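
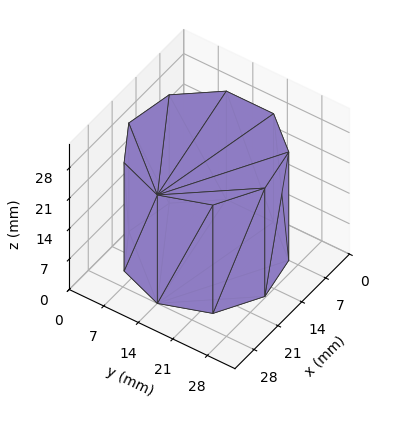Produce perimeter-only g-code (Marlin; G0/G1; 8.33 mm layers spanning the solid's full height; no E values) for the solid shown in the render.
Reading the render: the shape is a regular 9-sided prism (a cylinder approximated with 9 flat sides), circumscribed radius ≈ 14 mm, height ≈ 25 mm (dimensions read to the nearest mm from the axis ticks). For the g-code, the solid's height is divided into equal slices at the stated Δz and each level perimeter traced with G1 moves after a G0 lift.

; perimeter-only toolpath
G21 ; units = mm
G90 ; absolute positioning
G28 ; home
; layer 1
G0 Z8.33
G0 X28.00 Y14.00
G1 X24.72 Y23.00
G1 X16.43 Y27.79
G1 X7.00 Y26.12
G1 X0.84 Y18.79
G1 X0.84 Y9.21
G1 X7.00 Y1.88
G1 X16.43 Y0.21
G1 X24.72 Y5.00
G1 X28.00 Y14.00
; layer 2
G0 Z16.67
G0 X28.00 Y14.00
G1 X24.72 Y23.00
G1 X16.43 Y27.79
G1 X7.00 Y26.12
G1 X0.84 Y18.79
G1 X0.84 Y9.21
G1 X7.00 Y1.88
G1 X16.43 Y0.21
G1 X24.72 Y5.00
G1 X28.00 Y14.00
; layer 3
G0 Z25.00
G0 X28.00 Y14.00
G1 X24.72 Y23.00
G1 X16.43 Y27.79
G1 X7.00 Y26.12
G1 X0.84 Y18.79
G1 X0.84 Y9.21
G1 X7.00 Y1.88
G1 X16.43 Y0.21
G1 X24.72 Y5.00
G1 X28.00 Y14.00
M2 ; end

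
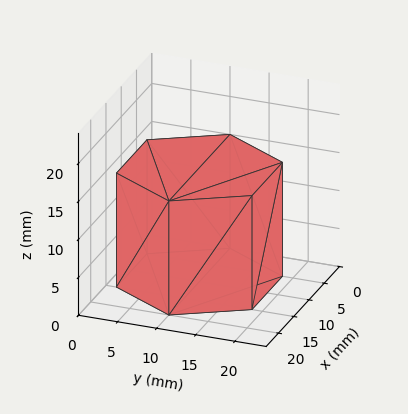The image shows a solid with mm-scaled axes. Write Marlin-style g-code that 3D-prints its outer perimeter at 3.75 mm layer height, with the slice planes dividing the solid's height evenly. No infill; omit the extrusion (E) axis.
Reading the render: the shape is a regular 6-sided prism (a cylinder approximated with 6 flat sides), circumscribed radius ≈ 10 mm, height ≈ 15 mm (dimensions read to the nearest mm from the axis ticks). For the g-code, the solid's height is divided into equal slices at the stated Δz and each level perimeter traced with G1 moves after a G0 lift.

; perimeter-only toolpath
G21 ; units = mm
G90 ; absolute positioning
G28 ; home
; layer 1
G0 Z3.75
G0 X20.00 Y10.00
G1 X15.00 Y18.66
G1 X5.00 Y18.66
G1 X0.00 Y10.00
G1 X5.00 Y1.34
G1 X15.00 Y1.34
G1 X20.00 Y10.00
; layer 2
G0 Z7.50
G0 X20.00 Y10.00
G1 X15.00 Y18.66
G1 X5.00 Y18.66
G1 X0.00 Y10.00
G1 X5.00 Y1.34
G1 X15.00 Y1.34
G1 X20.00 Y10.00
; layer 3
G0 Z11.25
G0 X20.00 Y10.00
G1 X15.00 Y18.66
G1 X5.00 Y18.66
G1 X0.00 Y10.00
G1 X5.00 Y1.34
G1 X15.00 Y1.34
G1 X20.00 Y10.00
; layer 4
G0 Z15.00
G0 X20.00 Y10.00
G1 X15.00 Y18.66
G1 X5.00 Y18.66
G1 X0.00 Y10.00
G1 X5.00 Y1.34
G1 X15.00 Y1.34
G1 X20.00 Y10.00
M2 ; end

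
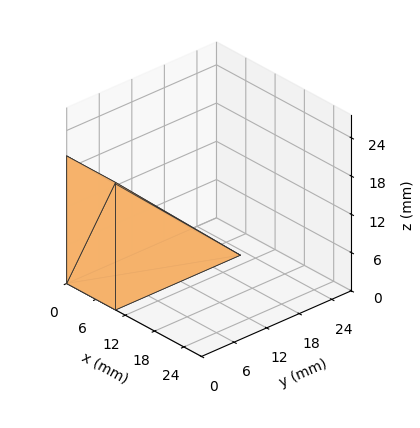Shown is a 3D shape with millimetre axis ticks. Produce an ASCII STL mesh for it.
Reading the render: the shape is a wedge (ramp): 10 × 23 mm base, rising to 20 mm along the y=0 edge and sloping linearly to z=0 at y=23 (dimensions read to the nearest mm from the axis ticks). For the STL, each face is triangulated and given an outward normal.

solid part
  facet normal 0.0000 0.0000 -1.0000
    outer loop
      vertex 10.00 23.00 0.00
      vertex 10.00 0.00 0.00
      vertex 0.00 0.00 0.00
    endloop
  endfacet
  facet normal 0.0000 0.0000 -1.0000
    outer loop
      vertex 0.00 23.00 0.00
      vertex 10.00 23.00 0.00
      vertex 0.00 0.00 0.00
    endloop
  endfacet
  facet normal 0.0000 -1.0000 0.0000
    outer loop
      vertex 0.00 0.00 0.00
      vertex 10.00 0.00 0.00
      vertex 10.00 0.00 20.00
    endloop
  endfacet
  facet normal 0.0000 -1.0000 0.0000
    outer loop
      vertex 0.00 0.00 0.00
      vertex 10.00 0.00 20.00
      vertex 0.00 0.00 20.00
    endloop
  endfacet
  facet normal 0.0000 0.6562 0.7546
    outer loop
      vertex 0.00 0.00 20.00
      vertex 10.00 0.00 20.00
      vertex 10.00 23.00 0.00
    endloop
  endfacet
  facet normal 0.0000 0.6562 0.7546
    outer loop
      vertex 0.00 0.00 20.00
      vertex 10.00 23.00 0.00
      vertex 0.00 23.00 0.00
    endloop
  endfacet
  facet normal -1.0000 0.0000 0.0000
    outer loop
      vertex 0.00 0.00 20.00
      vertex 0.00 23.00 0.00
      vertex 0.00 0.00 0.00
    endloop
  endfacet
  facet normal 1.0000 0.0000 0.0000
    outer loop
      vertex 10.00 0.00 0.00
      vertex 10.00 23.00 0.00
      vertex 10.00 0.00 20.00
    endloop
  endfacet
endsolid part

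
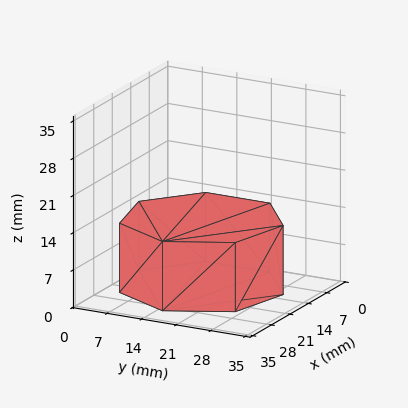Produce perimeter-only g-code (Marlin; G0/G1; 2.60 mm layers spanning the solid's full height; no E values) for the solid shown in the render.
Reading the render: the shape is a regular 7-sided prism (a cylinder approximated with 7 flat sides), circumscribed radius ≈ 15 mm, height ≈ 13 mm (dimensions read to the nearest mm from the axis ticks). For the g-code, the solid's height is divided into equal slices at the stated Δz and each level perimeter traced with G1 moves after a G0 lift.

; perimeter-only toolpath
G21 ; units = mm
G90 ; absolute positioning
G28 ; home
; layer 1
G0 Z2.60
G0 X30.00 Y15.00
G1 X24.35 Y26.73
G1 X11.66 Y29.62
G1 X1.49 Y21.51
G1 X1.49 Y8.49
G1 X11.66 Y0.38
G1 X24.35 Y3.27
G1 X30.00 Y15.00
; layer 2
G0 Z5.20
G0 X30.00 Y15.00
G1 X24.35 Y26.73
G1 X11.66 Y29.62
G1 X1.49 Y21.51
G1 X1.49 Y8.49
G1 X11.66 Y0.38
G1 X24.35 Y3.27
G1 X30.00 Y15.00
; layer 3
G0 Z7.80
G0 X30.00 Y15.00
G1 X24.35 Y26.73
G1 X11.66 Y29.62
G1 X1.49 Y21.51
G1 X1.49 Y8.49
G1 X11.66 Y0.38
G1 X24.35 Y3.27
G1 X30.00 Y15.00
; layer 4
G0 Z10.40
G0 X30.00 Y15.00
G1 X24.35 Y26.73
G1 X11.66 Y29.62
G1 X1.49 Y21.51
G1 X1.49 Y8.49
G1 X11.66 Y0.38
G1 X24.35 Y3.27
G1 X30.00 Y15.00
; layer 5
G0 Z13.00
G0 X30.00 Y15.00
G1 X24.35 Y26.73
G1 X11.66 Y29.62
G1 X1.49 Y21.51
G1 X1.49 Y8.49
G1 X11.66 Y0.38
G1 X24.35 Y3.27
G1 X30.00 Y15.00
M2 ; end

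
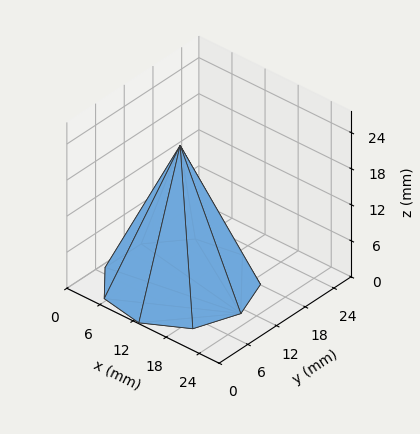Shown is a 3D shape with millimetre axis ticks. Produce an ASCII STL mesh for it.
Reading the render: the shape is a regular 9-sided pyramid, base circumscribed radius ≈ 11 mm, apex at z ≈ 23 mm (dimensions read to the nearest mm from the axis ticks). For the STL, each face is triangulated and given an outward normal.

solid part
  facet normal 0.0000 0.0000 -1.0000
    outer loop
      vertex 12.910 21.833 0.000
      vertex 19.426 18.071 0.000
      vertex 22.000 11.000 0.000
    endloop
  endfacet
  facet normal 0.0000 0.0000 -1.0000
    outer loop
      vertex 5.500 20.526 0.000
      vertex 12.910 21.833 0.000
      vertex 22.000 11.000 0.000
    endloop
  endfacet
  facet normal 0.0000 0.0000 -1.0000
    outer loop
      vertex 0.663 14.762 0.000
      vertex 5.500 20.526 0.000
      vertex 22.000 11.000 0.000
    endloop
  endfacet
  facet normal 0.0000 0.0000 -1.0000
    outer loop
      vertex 0.663 7.238 0.000
      vertex 0.663 14.762 0.000
      vertex 22.000 11.000 0.000
    endloop
  endfacet
  facet normal 0.0000 0.0000 -1.0000
    outer loop
      vertex 5.500 1.474 0.000
      vertex 0.663 7.238 0.000
      vertex 22.000 11.000 0.000
    endloop
  endfacet
  facet normal 0.0000 0.0000 -1.0000
    outer loop
      vertex 12.910 0.167 0.000
      vertex 5.500 1.474 0.000
      vertex 22.000 11.000 0.000
    endloop
  endfacet
  facet normal 0.0000 0.0000 -1.0000
    outer loop
      vertex 19.426 3.929 0.000
      vertex 12.910 0.167 0.000
      vertex 22.000 11.000 0.000
    endloop
  endfacet
  facet normal 0.8571 0.3120 0.4099
    outer loop
      vertex 22.000 11.000 0.000
      vertex 19.426 18.071 0.000
      vertex 11.000 11.000 23.000
    endloop
  endfacet
  facet normal 0.4561 0.7899 0.4099
    outer loop
      vertex 19.426 18.071 0.000
      vertex 12.910 21.833 0.000
      vertex 11.000 11.000 23.000
    endloop
  endfacet
  facet normal -0.1584 0.8983 0.4099
    outer loop
      vertex 12.910 21.833 0.000
      vertex 5.500 20.526 0.000
      vertex 11.000 11.000 23.000
    endloop
  endfacet
  facet normal -0.6987 0.5863 0.4099
    outer loop
      vertex 5.500 20.526 0.000
      vertex 0.663 14.762 0.000
      vertex 11.000 11.000 23.000
    endloop
  endfacet
  facet normal -0.9121 0.0000 0.4099
    outer loop
      vertex 0.663 14.762 0.000
      vertex 0.663 7.238 0.000
      vertex 11.000 11.000 23.000
    endloop
  endfacet
  facet normal -0.6987 -0.5863 0.4099
    outer loop
      vertex 0.663 7.238 0.000
      vertex 5.500 1.474 0.000
      vertex 11.000 11.000 23.000
    endloop
  endfacet
  facet normal -0.1584 -0.8983 0.4099
    outer loop
      vertex 5.500 1.474 0.000
      vertex 12.910 0.167 0.000
      vertex 11.000 11.000 23.000
    endloop
  endfacet
  facet normal 0.4561 -0.7899 0.4099
    outer loop
      vertex 12.910 0.167 0.000
      vertex 19.426 3.929 0.000
      vertex 11.000 11.000 23.000
    endloop
  endfacet
  facet normal 0.8571 -0.3120 0.4099
    outer loop
      vertex 19.426 3.929 0.000
      vertex 22.000 11.000 0.000
      vertex 11.000 11.000 23.000
    endloop
  endfacet
endsolid part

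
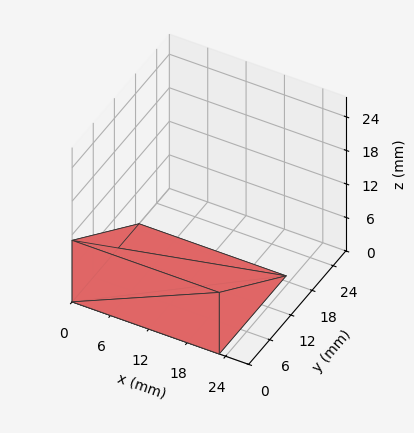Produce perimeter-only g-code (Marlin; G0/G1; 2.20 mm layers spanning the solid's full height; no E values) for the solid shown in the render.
Reading the render: the shape is a wedge (ramp): 23 × 19 mm base, rising to 11 mm along the y=0 edge and sloping linearly to z=0 at y=19 (dimensions read to the nearest mm from the axis ticks). For the g-code, the solid's height is divided into equal slices at the stated Δz and each level perimeter traced with G1 moves after a G0 lift.

; perimeter-only toolpath
G21 ; units = mm
G90 ; absolute positioning
G28 ; home
; layer 1
G0 Z2.20
G0 X0.00 Y0.00
G1 X23.00 Y0.00
G1 X23.00 Y15.20
G1 X0.00 Y15.20
G1 X0.00 Y0.00
; layer 2
G0 Z4.40
G0 X0.00 Y0.00
G1 X23.00 Y0.00
G1 X23.00 Y11.40
G1 X0.00 Y11.40
G1 X0.00 Y0.00
; layer 3
G0 Z6.60
G0 X0.00 Y0.00
G1 X23.00 Y0.00
G1 X23.00 Y7.60
G1 X0.00 Y7.60
G1 X0.00 Y0.00
; layer 4
G0 Z8.80
G0 X0.00 Y0.00
G1 X23.00 Y0.00
G1 X23.00 Y3.80
G1 X0.00 Y3.80
G1 X0.00 Y0.00
M2 ; end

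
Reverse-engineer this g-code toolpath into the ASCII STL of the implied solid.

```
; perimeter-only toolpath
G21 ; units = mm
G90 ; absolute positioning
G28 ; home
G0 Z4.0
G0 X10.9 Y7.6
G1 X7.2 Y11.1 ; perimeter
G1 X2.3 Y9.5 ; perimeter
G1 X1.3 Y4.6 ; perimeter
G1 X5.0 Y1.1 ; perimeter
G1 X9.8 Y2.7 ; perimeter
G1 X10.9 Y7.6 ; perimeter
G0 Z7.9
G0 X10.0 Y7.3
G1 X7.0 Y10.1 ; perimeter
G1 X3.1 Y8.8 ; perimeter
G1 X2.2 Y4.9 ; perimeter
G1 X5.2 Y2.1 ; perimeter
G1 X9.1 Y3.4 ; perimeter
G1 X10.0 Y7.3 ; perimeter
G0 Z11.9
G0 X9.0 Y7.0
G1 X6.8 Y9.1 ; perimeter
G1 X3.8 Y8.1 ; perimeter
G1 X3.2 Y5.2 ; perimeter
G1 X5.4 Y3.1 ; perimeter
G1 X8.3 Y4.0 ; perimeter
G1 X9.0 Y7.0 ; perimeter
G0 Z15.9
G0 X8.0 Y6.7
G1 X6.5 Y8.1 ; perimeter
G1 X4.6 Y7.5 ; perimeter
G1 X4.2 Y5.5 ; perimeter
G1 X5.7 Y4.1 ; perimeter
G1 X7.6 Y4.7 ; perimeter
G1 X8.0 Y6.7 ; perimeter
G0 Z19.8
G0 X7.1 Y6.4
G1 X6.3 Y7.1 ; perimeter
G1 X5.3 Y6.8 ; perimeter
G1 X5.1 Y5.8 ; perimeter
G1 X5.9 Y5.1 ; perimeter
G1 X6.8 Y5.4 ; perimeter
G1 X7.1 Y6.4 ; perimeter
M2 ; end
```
solid part
  facet normal 0.0000 0.0000 -1.0000
    outer loop
      vertex 1.6 10.2 0.0
      vertex 7.4 12.1 0.0
      vertex 11.9 7.9 0.0
    endloop
  endfacet
  facet normal 0.0000 0.0000 -1.0000
    outer loop
      vertex 0.3 4.3 0.0
      vertex 1.6 10.2 0.0
      vertex 11.9 7.9 0.0
    endloop
  endfacet
  facet normal 0.0000 0.0000 -1.0000
    outer loop
      vertex 4.8 0.1 0.0
      vertex 0.3 4.3 0.0
      vertex 11.9 7.9 0.0
    endloop
  endfacet
  facet normal 0.0000 0.0000 -1.0000
    outer loop
      vertex 10.6 2.0 0.0
      vertex 4.8 0.1 0.0
      vertex 11.9 7.9 0.0
    endloop
  endfacet
  facet normal 0.6662 0.7137 0.2163
    outer loop
      vertex 11.9 7.9 0.0
      vertex 7.4 12.1 0.0
      vertex 6.1 6.1 23.8
    endloop
  endfacet
  facet normal -0.3039 0.9276 0.2173
    outer loop
      vertex 7.4 12.1 0.0
      vertex 1.6 10.2 0.0
      vertex 6.1 6.1 23.8
    endloop
  endfacet
  facet normal -0.9534 0.2101 0.2165
    outer loop
      vertex 1.6 10.2 0.0
      vertex 0.3 4.3 0.0
      vertex 6.1 6.1 23.8
    endloop
  endfacet
  facet normal -0.6662 -0.7137 0.2163
    outer loop
      vertex 0.3 4.3 0.0
      vertex 4.8 0.1 0.0
      vertex 6.1 6.1 23.8
    endloop
  endfacet
  facet normal 0.3039 -0.9276 0.2173
    outer loop
      vertex 4.8 0.1 0.0
      vertex 10.6 2.0 0.0
      vertex 6.1 6.1 23.8
    endloop
  endfacet
  facet normal 0.9534 -0.2101 0.2165
    outer loop
      vertex 10.6 2.0 0.0
      vertex 11.9 7.9 0.0
      vertex 6.1 6.1 23.8
    endloop
  endfacet
endsolid part

The G0 Z moves step by Δz≈4.0 mm. The G1 loops shrink linearly with z, so the solid tapers from its base footprint up to z≈23.8. Closing with a flat bottom cap and the tapered top and triangulating gives 10 facets — a regular 6-sided pyramid, base circumscribed radius ≈ 6.1 mm, apex at z ≈ 23.8 mm.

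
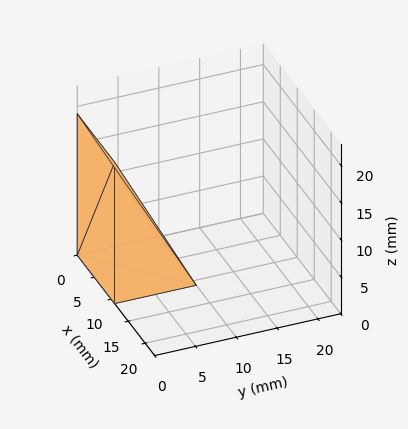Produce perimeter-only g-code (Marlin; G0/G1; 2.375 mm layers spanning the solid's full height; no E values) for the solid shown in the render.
Reading the render: the shape is a wedge (ramp): 11 × 10 mm base, rising to 19 mm along the y=0 edge and sloping linearly to z=0 at y=10 (dimensions read to the nearest mm from the axis ticks). For the g-code, the solid's height is divided into equal slices at the stated Δz and each level perimeter traced with G1 moves after a G0 lift.

; perimeter-only toolpath
G21 ; units = mm
G90 ; absolute positioning
G28 ; home
; layer 1
G0 Z2.375
G0 X0.000 Y0.000
G1 X11.000 Y0.000
G1 X11.000 Y8.750
G1 X0.000 Y8.750
G1 X0.000 Y0.000
; layer 2
G0 Z4.750
G0 X0.000 Y0.000
G1 X11.000 Y0.000
G1 X11.000 Y7.500
G1 X0.000 Y7.500
G1 X0.000 Y0.000
; layer 3
G0 Z7.125
G0 X0.000 Y0.000
G1 X11.000 Y0.000
G1 X11.000 Y6.250
G1 X0.000 Y6.250
G1 X0.000 Y0.000
; layer 4
G0 Z9.500
G0 X0.000 Y0.000
G1 X11.000 Y0.000
G1 X11.000 Y5.000
G1 X0.000 Y5.000
G1 X0.000 Y0.000
; layer 5
G0 Z11.875
G0 X0.000 Y0.000
G1 X11.000 Y0.000
G1 X11.000 Y3.750
G1 X0.000 Y3.750
G1 X0.000 Y0.000
; layer 6
G0 Z14.250
G0 X0.000 Y0.000
G1 X11.000 Y0.000
G1 X11.000 Y2.500
G1 X0.000 Y2.500
G1 X0.000 Y0.000
; layer 7
G0 Z16.625
G0 X0.000 Y0.000
G1 X11.000 Y0.000
G1 X11.000 Y1.250
G1 X0.000 Y1.250
G1 X0.000 Y0.000
M2 ; end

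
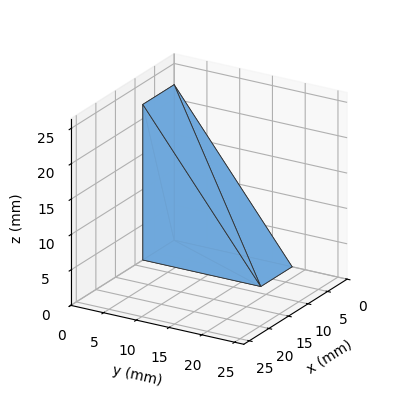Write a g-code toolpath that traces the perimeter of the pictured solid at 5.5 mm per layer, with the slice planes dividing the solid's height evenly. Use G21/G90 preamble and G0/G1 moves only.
Reading the render: the shape is a wedge (ramp): 8 × 18 mm base, rising to 22 mm along the y=0 edge and sloping linearly to z=0 at y=18 (dimensions read to the nearest mm from the axis ticks). For the g-code, the solid's height is divided into equal slices at the stated Δz and each level perimeter traced with G1 moves after a G0 lift.

; perimeter-only toolpath
G21 ; units = mm
G90 ; absolute positioning
G28 ; home
; layer 1
G0 Z5.5
G0 X0.0 Y0.0
G1 X8.0 Y0.0
G1 X8.0 Y13.5
G1 X0.0 Y13.5
G1 X0.0 Y0.0
; layer 2
G0 Z11.0
G0 X0.0 Y0.0
G1 X8.0 Y0.0
G1 X8.0 Y9.0
G1 X0.0 Y9.0
G1 X0.0 Y0.0
; layer 3
G0 Z16.5
G0 X0.0 Y0.0
G1 X8.0 Y0.0
G1 X8.0 Y4.5
G1 X0.0 Y4.5
G1 X0.0 Y0.0
M2 ; end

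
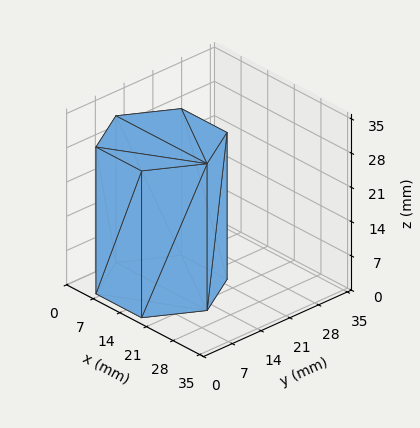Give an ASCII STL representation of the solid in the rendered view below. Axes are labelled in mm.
Reading the render: the shape is a regular 6-sided prism (a cylinder approximated with 6 flat sides), circumscribed radius ≈ 12 mm, height ≈ 30 mm (dimensions read to the nearest mm from the axis ticks). For the STL, each face is triangulated and given an outward normal.

solid part
  facet normal 0.0000 0.0000 -1.0000
    outer loop
      vertex 6.0 22.4 0.0
      vertex 18.0 22.4 0.0
      vertex 24.0 12.0 0.0
    endloop
  endfacet
  facet normal 0.0000 0.0000 -1.0000
    outer loop
      vertex 0.0 12.0 0.0
      vertex 6.0 22.4 0.0
      vertex 24.0 12.0 0.0
    endloop
  endfacet
  facet normal 0.0000 0.0000 -1.0000
    outer loop
      vertex 6.0 1.6 0.0
      vertex 0.0 12.0 0.0
      vertex 24.0 12.0 0.0
    endloop
  endfacet
  facet normal 0.0000 0.0000 -1.0000
    outer loop
      vertex 18.0 1.6 0.0
      vertex 6.0 1.6 0.0
      vertex 24.0 12.0 0.0
    endloop
  endfacet
  facet normal 0.0000 0.0000 1.0000
    outer loop
      vertex 24.0 12.0 30.0
      vertex 18.0 22.4 30.0
      vertex 6.0 22.4 30.0
    endloop
  endfacet
  facet normal 0.0000 0.0000 1.0000
    outer loop
      vertex 24.0 12.0 30.0
      vertex 6.0 22.4 30.0
      vertex 0.0 12.0 30.0
    endloop
  endfacet
  facet normal 0.0000 0.0000 1.0000
    outer loop
      vertex 24.0 12.0 30.0
      vertex 0.0 12.0 30.0
      vertex 6.0 1.6 30.0
    endloop
  endfacet
  facet normal 0.0000 0.0000 1.0000
    outer loop
      vertex 24.0 12.0 30.0
      vertex 6.0 1.6 30.0
      vertex 18.0 1.6 30.0
    endloop
  endfacet
  facet normal 0.8662 0.4997 0.0000
    outer loop
      vertex 24.0 12.0 0.0
      vertex 18.0 22.4 0.0
      vertex 18.0 22.4 30.0
    endloop
  endfacet
  facet normal 0.8662 0.4997 0.0000
    outer loop
      vertex 24.0 12.0 0.0
      vertex 18.0 22.4 30.0
      vertex 24.0 12.0 30.0
    endloop
  endfacet
  facet normal 0.0000 1.0000 0.0000
    outer loop
      vertex 18.0 22.4 0.0
      vertex 6.0 22.4 0.0
      vertex 6.0 22.4 30.0
    endloop
  endfacet
  facet normal 0.0000 1.0000 0.0000
    outer loop
      vertex 18.0 22.4 0.0
      vertex 6.0 22.4 30.0
      vertex 18.0 22.4 30.0
    endloop
  endfacet
  facet normal -0.8662 0.4997 0.0000
    outer loop
      vertex 6.0 22.4 0.0
      vertex 0.0 12.0 0.0
      vertex 0.0 12.0 30.0
    endloop
  endfacet
  facet normal -0.8662 0.4997 0.0000
    outer loop
      vertex 6.0 22.4 0.0
      vertex 0.0 12.0 30.0
      vertex 6.0 22.4 30.0
    endloop
  endfacet
  facet normal -0.8662 -0.4997 0.0000
    outer loop
      vertex 0.0 12.0 0.0
      vertex 6.0 1.6 0.0
      vertex 6.0 1.6 30.0
    endloop
  endfacet
  facet normal -0.8662 -0.4997 0.0000
    outer loop
      vertex 0.0 12.0 0.0
      vertex 6.0 1.6 30.0
      vertex 0.0 12.0 30.0
    endloop
  endfacet
  facet normal 0.0000 -1.0000 0.0000
    outer loop
      vertex 6.0 1.6 0.0
      vertex 18.0 1.6 0.0
      vertex 18.0 1.6 30.0
    endloop
  endfacet
  facet normal 0.0000 -1.0000 0.0000
    outer loop
      vertex 6.0 1.6 0.0
      vertex 18.0 1.6 30.0
      vertex 6.0 1.6 30.0
    endloop
  endfacet
  facet normal 0.8662 -0.4997 0.0000
    outer loop
      vertex 18.0 1.6 0.0
      vertex 24.0 12.0 0.0
      vertex 24.0 12.0 30.0
    endloop
  endfacet
  facet normal 0.8662 -0.4997 0.0000
    outer loop
      vertex 18.0 1.6 0.0
      vertex 24.0 12.0 30.0
      vertex 18.0 1.6 30.0
    endloop
  endfacet
endsolid part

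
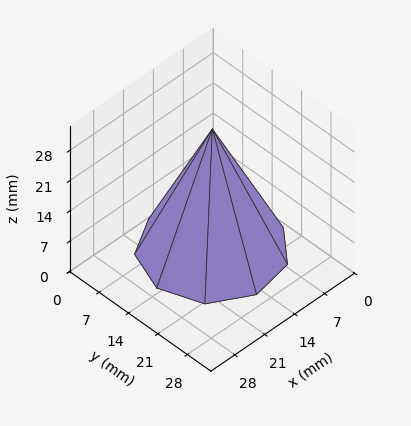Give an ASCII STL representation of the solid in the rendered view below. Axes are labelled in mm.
Reading the render: the shape is a regular 9-sided pyramid, base circumscribed radius ≈ 13 mm, apex at z ≈ 28 mm (dimensions read to the nearest mm from the axis ticks). For the STL, each face is triangulated and given an outward normal.

solid part
  facet normal 0.0000 0.0000 -1.0000
    outer loop
      vertex 15.26 25.80 0.00
      vertex 22.96 21.36 0.00
      vertex 26.00 13.00 0.00
    endloop
  endfacet
  facet normal 0.0000 0.0000 -1.0000
    outer loop
      vertex 6.50 24.26 0.00
      vertex 15.26 25.80 0.00
      vertex 26.00 13.00 0.00
    endloop
  endfacet
  facet normal 0.0000 0.0000 -1.0000
    outer loop
      vertex 0.78 17.45 0.00
      vertex 6.50 24.26 0.00
      vertex 26.00 13.00 0.00
    endloop
  endfacet
  facet normal 0.0000 0.0000 -1.0000
    outer loop
      vertex 0.78 8.55 0.00
      vertex 0.78 17.45 0.00
      vertex 26.00 13.00 0.00
    endloop
  endfacet
  facet normal 0.0000 0.0000 -1.0000
    outer loop
      vertex 6.50 1.74 0.00
      vertex 0.78 8.55 0.00
      vertex 26.00 13.00 0.00
    endloop
  endfacet
  facet normal 0.0000 0.0000 -1.0000
    outer loop
      vertex 15.26 0.20 0.00
      vertex 6.50 1.74 0.00
      vertex 26.00 13.00 0.00
    endloop
  endfacet
  facet normal 0.0000 0.0000 -1.0000
    outer loop
      vertex 22.96 4.64 0.00
      vertex 15.26 0.20 0.00
      vertex 26.00 13.00 0.00
    endloop
  endfacet
  facet normal 0.8614 0.3132 0.3999
    outer loop
      vertex 26.00 13.00 0.00
      vertex 22.96 21.36 0.00
      vertex 13.00 13.00 28.00
    endloop
  endfacet
  facet normal 0.4578 0.7940 0.3999
    outer loop
      vertex 22.96 21.36 0.00
      vertex 15.26 25.80 0.00
      vertex 13.00 13.00 28.00
    endloop
  endfacet
  facet normal -0.1587 0.9027 0.3999
    outer loop
      vertex 15.26 25.80 0.00
      vertex 6.50 24.26 0.00
      vertex 13.00 13.00 28.00
    endloop
  endfacet
  facet normal -0.7018 0.5895 0.4000
    outer loop
      vertex 6.50 24.26 0.00
      vertex 0.78 17.45 0.00
      vertex 13.00 13.00 28.00
    endloop
  endfacet
  facet normal -0.9165 0.0000 0.4000
    outer loop
      vertex 0.78 17.45 0.00
      vertex 0.78 8.55 0.00
      vertex 13.00 13.00 28.00
    endloop
  endfacet
  facet normal -0.7018 -0.5895 0.4000
    outer loop
      vertex 0.78 8.55 0.00
      vertex 6.50 1.74 0.00
      vertex 13.00 13.00 28.00
    endloop
  endfacet
  facet normal -0.1587 -0.9027 0.3999
    outer loop
      vertex 6.50 1.74 0.00
      vertex 15.26 0.20 0.00
      vertex 13.00 13.00 28.00
    endloop
  endfacet
  facet normal 0.4578 -0.7940 0.3999
    outer loop
      vertex 15.26 0.20 0.00
      vertex 22.96 4.64 0.00
      vertex 13.00 13.00 28.00
    endloop
  endfacet
  facet normal 0.8614 -0.3132 0.3999
    outer loop
      vertex 22.96 4.64 0.00
      vertex 26.00 13.00 0.00
      vertex 13.00 13.00 28.00
    endloop
  endfacet
endsolid part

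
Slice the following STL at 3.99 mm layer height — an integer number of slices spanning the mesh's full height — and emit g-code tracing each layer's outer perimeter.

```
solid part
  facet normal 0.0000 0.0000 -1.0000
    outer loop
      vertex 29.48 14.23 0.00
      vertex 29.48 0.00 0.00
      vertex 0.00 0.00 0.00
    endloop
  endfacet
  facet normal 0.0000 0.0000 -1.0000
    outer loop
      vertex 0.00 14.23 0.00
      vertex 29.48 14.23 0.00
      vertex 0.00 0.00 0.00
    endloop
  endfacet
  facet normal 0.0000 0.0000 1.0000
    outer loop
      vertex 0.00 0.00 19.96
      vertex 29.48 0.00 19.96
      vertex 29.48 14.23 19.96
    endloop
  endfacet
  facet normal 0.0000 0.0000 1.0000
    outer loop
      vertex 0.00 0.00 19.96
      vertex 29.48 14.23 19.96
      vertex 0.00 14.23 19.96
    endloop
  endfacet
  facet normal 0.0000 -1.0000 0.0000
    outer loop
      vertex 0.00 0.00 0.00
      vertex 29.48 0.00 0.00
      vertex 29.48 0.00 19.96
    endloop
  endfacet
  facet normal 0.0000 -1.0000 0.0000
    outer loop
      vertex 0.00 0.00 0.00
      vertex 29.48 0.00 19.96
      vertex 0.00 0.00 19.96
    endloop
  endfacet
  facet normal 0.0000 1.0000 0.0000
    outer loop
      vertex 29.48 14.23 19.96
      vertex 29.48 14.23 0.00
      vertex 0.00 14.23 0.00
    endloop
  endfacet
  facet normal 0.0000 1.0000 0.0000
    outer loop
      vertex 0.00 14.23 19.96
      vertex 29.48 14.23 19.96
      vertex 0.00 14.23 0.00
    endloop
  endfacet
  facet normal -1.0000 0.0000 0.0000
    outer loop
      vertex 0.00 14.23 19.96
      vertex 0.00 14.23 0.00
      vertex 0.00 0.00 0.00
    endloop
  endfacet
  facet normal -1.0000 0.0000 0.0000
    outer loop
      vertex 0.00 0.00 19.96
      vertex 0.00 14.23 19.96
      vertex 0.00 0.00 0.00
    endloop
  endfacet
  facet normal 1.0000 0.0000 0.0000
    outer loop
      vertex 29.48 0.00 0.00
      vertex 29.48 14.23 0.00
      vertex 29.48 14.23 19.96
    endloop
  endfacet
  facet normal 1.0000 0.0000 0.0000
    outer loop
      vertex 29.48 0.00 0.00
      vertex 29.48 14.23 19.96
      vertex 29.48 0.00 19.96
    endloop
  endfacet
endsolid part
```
; perimeter-only toolpath
G21 ; units = mm
G90 ; absolute positioning
G28 ; home
; layer 1
G0 Z3.99
G0 X0.00 Y0.00
G1 X29.48 Y0.00
G1 X29.48 Y14.23
G1 X0.00 Y14.23
G1 X0.00 Y0.00
; layer 2
G0 Z7.98
G0 X0.00 Y0.00
G1 X29.48 Y0.00
G1 X29.48 Y14.23
G1 X0.00 Y14.23
G1 X0.00 Y0.00
; layer 3
G0 Z11.98
G0 X0.00 Y0.00
G1 X29.48 Y0.00
G1 X29.48 Y14.23
G1 X0.00 Y14.23
G1 X0.00 Y0.00
; layer 4
G0 Z15.97
G0 X0.00 Y0.00
G1 X29.48 Y0.00
G1 X29.48 Y14.23
G1 X0.00 Y14.23
G1 X0.00 Y0.00
; layer 5
G0 Z19.96
G0 X0.00 Y0.00
G1 X29.48 Y0.00
G1 X29.48 Y14.23
G1 X0.00 Y14.23
G1 X0.00 Y0.00
M2 ; end

The solid is a rectangular box, roughly 29.5 × 14.2 mm footprint and 20 mm tall. Slicing at Δz = 3.99 mm — 5 equal slices spanning the solid's height, so layer i sits at z = i·h/5 — gives 5 non-empty perimeters. Each is a 4-segment closed polygon; G0 lifts to the layer z and rapids to the start vertex, then G1 traces the edges.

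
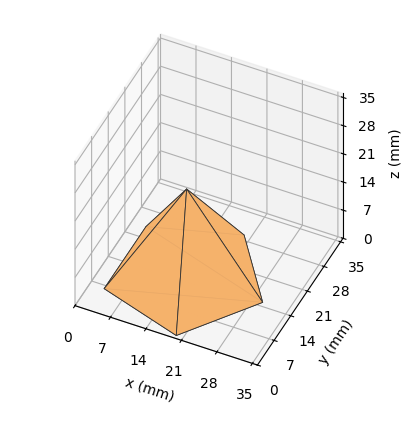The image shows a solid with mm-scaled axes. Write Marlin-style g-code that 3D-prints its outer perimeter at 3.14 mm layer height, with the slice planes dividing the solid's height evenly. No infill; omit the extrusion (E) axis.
Reading the render: the shape is a regular 5-sided pyramid, base circumscribed radius ≈ 15 mm, apex at z ≈ 22 mm (dimensions read to the nearest mm from the axis ticks). For the g-code, the solid's height is divided into equal slices at the stated Δz and each level perimeter traced with G1 moves after a G0 lift.

; perimeter-only toolpath
G21 ; units = mm
G90 ; absolute positioning
G28 ; home
; layer 1
G0 Z3.14
G0 X27.86 Y15.00
G1 X18.98 Y27.23
G1 X4.59 Y22.56
G1 X4.59 Y7.44
G1 X18.98 Y2.77
G1 X27.86 Y15.00
; layer 2
G0 Z6.29
G0 X25.71 Y15.00
G1 X18.31 Y25.19
G1 X6.33 Y21.30
G1 X6.33 Y8.70
G1 X18.31 Y4.81
G1 X25.71 Y15.00
; layer 3
G0 Z9.43
G0 X23.57 Y15.00
G1 X17.65 Y23.15
G1 X8.06 Y20.04
G1 X8.06 Y9.96
G1 X17.65 Y6.85
G1 X23.57 Y15.00
; layer 4
G0 Z12.57
G0 X21.43 Y15.00
G1 X16.99 Y21.12
G1 X9.80 Y18.78
G1 X9.80 Y11.22
G1 X16.99 Y8.88
G1 X21.43 Y15.00
; layer 5
G0 Z15.71
G0 X19.29 Y15.00
G1 X16.33 Y19.08
G1 X11.53 Y17.52
G1 X11.53 Y12.48
G1 X16.33 Y10.92
G1 X19.29 Y15.00
; layer 6
G0 Z18.86
G0 X17.14 Y15.00
G1 X15.66 Y17.04
G1 X13.27 Y16.26
G1 X13.27 Y13.74
G1 X15.66 Y12.96
G1 X17.14 Y15.00
M2 ; end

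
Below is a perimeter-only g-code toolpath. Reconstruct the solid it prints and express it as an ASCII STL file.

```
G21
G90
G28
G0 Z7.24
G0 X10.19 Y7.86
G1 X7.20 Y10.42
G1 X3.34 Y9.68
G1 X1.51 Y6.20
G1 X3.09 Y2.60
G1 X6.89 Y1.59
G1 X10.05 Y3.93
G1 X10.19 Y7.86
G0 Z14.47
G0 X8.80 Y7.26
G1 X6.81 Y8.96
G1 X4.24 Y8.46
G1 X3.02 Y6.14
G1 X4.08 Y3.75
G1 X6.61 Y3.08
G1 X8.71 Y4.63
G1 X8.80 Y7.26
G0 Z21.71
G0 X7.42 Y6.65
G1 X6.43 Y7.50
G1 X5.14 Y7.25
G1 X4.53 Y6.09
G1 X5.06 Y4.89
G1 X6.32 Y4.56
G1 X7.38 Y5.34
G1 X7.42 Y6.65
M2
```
solid part
  facet normal 0.0000 0.0000 -1.0000
    outer loop
      vertex 2.44 10.89 0.00
      vertex 7.59 11.88 0.00
      vertex 11.57 8.47 0.00
    endloop
  endfacet
  facet normal 0.0000 0.0000 -1.0000
    outer loop
      vertex 0.00 6.25 0.00
      vertex 2.44 10.89 0.00
      vertex 11.57 8.47 0.00
    endloop
  endfacet
  facet normal 0.0000 0.0000 -1.0000
    outer loop
      vertex 2.11 1.45 0.00
      vertex 0.00 6.25 0.00
      vertex 11.57 8.47 0.00
    endloop
  endfacet
  facet normal 0.0000 0.0000 -1.0000
    outer loop
      vertex 7.17 0.11 0.00
      vertex 2.11 1.45 0.00
      vertex 11.57 8.47 0.00
    endloop
  endfacet
  facet normal 0.0000 0.0000 -1.0000
    outer loop
      vertex 11.39 3.23 0.00
      vertex 7.17 0.11 0.00
      vertex 11.57 8.47 0.00
    endloop
  endfacet
  facet normal 0.6394 0.7463 0.1848
    outer loop
      vertex 11.57 8.47 0.00
      vertex 7.59 11.88 0.00
      vertex 6.04 6.04 28.94
    endloop
  endfacet
  facet normal -0.1855 0.9651 0.1848
    outer loop
      vertex 7.59 11.88 0.00
      vertex 2.44 10.89 0.00
      vertex 6.04 6.04 28.94
    endloop
  endfacet
  facet normal -0.8698 0.4574 0.1849
    outer loop
      vertex 2.44 10.89 0.00
      vertex 0.00 6.25 0.00
      vertex 6.04 6.04 28.94
    endloop
  endfacet
  facet normal -0.8997 -0.3955 0.1849
    outer loop
      vertex 0.00 6.25 0.00
      vertex 2.11 1.45 0.00
      vertex 6.04 6.04 28.94
    endloop
  endfacet
  facet normal -0.2516 -0.9500 0.1848
    outer loop
      vertex 2.11 1.45 0.00
      vertex 7.17 0.11 0.00
      vertex 6.04 6.04 28.94
    endloop
  endfacet
  facet normal 0.5843 -0.7903 0.1847
    outer loop
      vertex 7.17 0.11 0.00
      vertex 11.39 3.23 0.00
      vertex 6.04 6.04 28.94
    endloop
  endfacet
  facet normal 0.9822 -0.0337 0.1848
    outer loop
      vertex 11.39 3.23 0.00
      vertex 11.57 8.47 0.00
      vertex 6.04 6.04 28.94
    endloop
  endfacet
endsolid part

The G0 Z moves step by Δz≈7.24 mm. The G1 loops shrink linearly with z, so the solid tapers from its base footprint up to z≈28.9. Closing with a flat bottom cap and the tapered top and triangulating gives 12 facets — a regular 7-sided pyramid, base circumscribed radius ≈ 6.04 mm, apex at z ≈ 28.9 mm.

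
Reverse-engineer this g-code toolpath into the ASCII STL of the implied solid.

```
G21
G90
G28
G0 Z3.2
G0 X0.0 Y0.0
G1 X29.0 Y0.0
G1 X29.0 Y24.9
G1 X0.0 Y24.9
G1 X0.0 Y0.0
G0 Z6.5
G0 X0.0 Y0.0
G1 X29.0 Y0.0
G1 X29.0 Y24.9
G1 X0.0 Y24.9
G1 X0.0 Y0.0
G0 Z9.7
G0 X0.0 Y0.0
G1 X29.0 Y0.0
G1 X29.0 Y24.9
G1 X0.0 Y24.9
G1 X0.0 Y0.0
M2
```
solid part
  facet normal 0.0000 0.0000 -1.0000
    outer loop
      vertex 29.0 24.9 0.0
      vertex 29.0 0.0 0.0
      vertex 0.0 0.0 0.0
    endloop
  endfacet
  facet normal 0.0000 0.0000 -1.0000
    outer loop
      vertex 0.0 24.9 0.0
      vertex 29.0 24.9 0.0
      vertex 0.0 0.0 0.0
    endloop
  endfacet
  facet normal 0.0000 0.0000 1.0000
    outer loop
      vertex 0.0 0.0 9.7
      vertex 29.0 0.0 9.7
      vertex 29.0 24.9 9.7
    endloop
  endfacet
  facet normal 0.0000 0.0000 1.0000
    outer loop
      vertex 0.0 0.0 9.7
      vertex 29.0 24.9 9.7
      vertex 0.0 24.9 9.7
    endloop
  endfacet
  facet normal 0.0000 -1.0000 0.0000
    outer loop
      vertex 0.0 0.0 0.0
      vertex 29.0 0.0 0.0
      vertex 29.0 0.0 9.7
    endloop
  endfacet
  facet normal 0.0000 -1.0000 0.0000
    outer loop
      vertex 0.0 0.0 0.0
      vertex 29.0 0.0 9.7
      vertex 0.0 0.0 9.7
    endloop
  endfacet
  facet normal 0.0000 1.0000 0.0000
    outer loop
      vertex 29.0 24.9 9.7
      vertex 29.0 24.9 0.0
      vertex 0.0 24.9 0.0
    endloop
  endfacet
  facet normal 0.0000 1.0000 0.0000
    outer loop
      vertex 0.0 24.9 9.7
      vertex 29.0 24.9 9.7
      vertex 0.0 24.9 0.0
    endloop
  endfacet
  facet normal -1.0000 0.0000 0.0000
    outer loop
      vertex 0.0 24.9 9.7
      vertex 0.0 24.9 0.0
      vertex 0.0 0.0 0.0
    endloop
  endfacet
  facet normal -1.0000 0.0000 0.0000
    outer loop
      vertex 0.0 0.0 9.7
      vertex 0.0 24.9 9.7
      vertex 0.0 0.0 0.0
    endloop
  endfacet
  facet normal 1.0000 0.0000 0.0000
    outer loop
      vertex 29.0 0.0 0.0
      vertex 29.0 24.9 0.0
      vertex 29.0 24.9 9.7
    endloop
  endfacet
  facet normal 1.0000 0.0000 0.0000
    outer loop
      vertex 29.0 0.0 0.0
      vertex 29.0 24.9 9.7
      vertex 29.0 0.0 9.7
    endloop
  endfacet
endsolid part

The G0 Z moves step by Δz≈3.2 mm. Every layer's G1 loop is the same polygon, so the solid is a straight extrusion of it from z=0 to z≈9.7. Closing with flat bottom and top caps and triangulating gives 12 facets — a rectangular box, roughly 29 × 24.9 mm footprint and 9.7 mm tall.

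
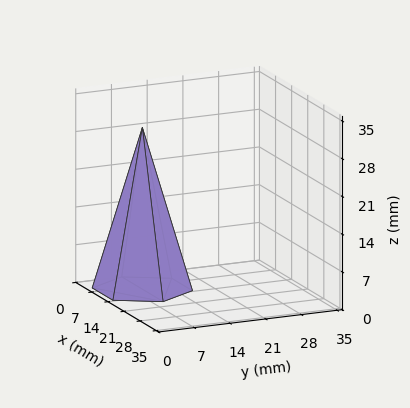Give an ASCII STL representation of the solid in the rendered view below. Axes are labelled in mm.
Reading the render: the shape is a regular 6-sided pyramid, base circumscribed radius ≈ 9 mm, apex at z ≈ 30 mm (dimensions read to the nearest mm from the axis ticks). For the STL, each face is triangulated and given an outward normal.

solid part
  facet normal 0.0000 0.0000 -1.0000
    outer loop
      vertex 4.50 16.79 0.00
      vertex 13.50 16.79 0.00
      vertex 18.00 9.00 0.00
    endloop
  endfacet
  facet normal 0.0000 0.0000 -1.0000
    outer loop
      vertex 0.00 9.00 0.00
      vertex 4.50 16.79 0.00
      vertex 18.00 9.00 0.00
    endloop
  endfacet
  facet normal 0.0000 0.0000 -1.0000
    outer loop
      vertex 4.50 1.21 0.00
      vertex 0.00 9.00 0.00
      vertex 18.00 9.00 0.00
    endloop
  endfacet
  facet normal 0.0000 0.0000 -1.0000
    outer loop
      vertex 13.50 1.21 0.00
      vertex 4.50 1.21 0.00
      vertex 18.00 9.00 0.00
    endloop
  endfacet
  facet normal 0.8381 0.4841 0.2514
    outer loop
      vertex 18.00 9.00 0.00
      vertex 13.50 16.79 0.00
      vertex 9.00 9.00 30.00
    endloop
  endfacet
  facet normal 0.0000 0.9679 0.2513
    outer loop
      vertex 13.50 16.79 0.00
      vertex 4.50 16.79 0.00
      vertex 9.00 9.00 30.00
    endloop
  endfacet
  facet normal -0.8381 0.4841 0.2514
    outer loop
      vertex 4.50 16.79 0.00
      vertex 0.00 9.00 0.00
      vertex 9.00 9.00 30.00
    endloop
  endfacet
  facet normal -0.8381 -0.4841 0.2514
    outer loop
      vertex 0.00 9.00 0.00
      vertex 4.50 1.21 0.00
      vertex 9.00 9.00 30.00
    endloop
  endfacet
  facet normal 0.0000 -0.9679 0.2513
    outer loop
      vertex 4.50 1.21 0.00
      vertex 13.50 1.21 0.00
      vertex 9.00 9.00 30.00
    endloop
  endfacet
  facet normal 0.8381 -0.4841 0.2514
    outer loop
      vertex 13.50 1.21 0.00
      vertex 18.00 9.00 0.00
      vertex 9.00 9.00 30.00
    endloop
  endfacet
endsolid part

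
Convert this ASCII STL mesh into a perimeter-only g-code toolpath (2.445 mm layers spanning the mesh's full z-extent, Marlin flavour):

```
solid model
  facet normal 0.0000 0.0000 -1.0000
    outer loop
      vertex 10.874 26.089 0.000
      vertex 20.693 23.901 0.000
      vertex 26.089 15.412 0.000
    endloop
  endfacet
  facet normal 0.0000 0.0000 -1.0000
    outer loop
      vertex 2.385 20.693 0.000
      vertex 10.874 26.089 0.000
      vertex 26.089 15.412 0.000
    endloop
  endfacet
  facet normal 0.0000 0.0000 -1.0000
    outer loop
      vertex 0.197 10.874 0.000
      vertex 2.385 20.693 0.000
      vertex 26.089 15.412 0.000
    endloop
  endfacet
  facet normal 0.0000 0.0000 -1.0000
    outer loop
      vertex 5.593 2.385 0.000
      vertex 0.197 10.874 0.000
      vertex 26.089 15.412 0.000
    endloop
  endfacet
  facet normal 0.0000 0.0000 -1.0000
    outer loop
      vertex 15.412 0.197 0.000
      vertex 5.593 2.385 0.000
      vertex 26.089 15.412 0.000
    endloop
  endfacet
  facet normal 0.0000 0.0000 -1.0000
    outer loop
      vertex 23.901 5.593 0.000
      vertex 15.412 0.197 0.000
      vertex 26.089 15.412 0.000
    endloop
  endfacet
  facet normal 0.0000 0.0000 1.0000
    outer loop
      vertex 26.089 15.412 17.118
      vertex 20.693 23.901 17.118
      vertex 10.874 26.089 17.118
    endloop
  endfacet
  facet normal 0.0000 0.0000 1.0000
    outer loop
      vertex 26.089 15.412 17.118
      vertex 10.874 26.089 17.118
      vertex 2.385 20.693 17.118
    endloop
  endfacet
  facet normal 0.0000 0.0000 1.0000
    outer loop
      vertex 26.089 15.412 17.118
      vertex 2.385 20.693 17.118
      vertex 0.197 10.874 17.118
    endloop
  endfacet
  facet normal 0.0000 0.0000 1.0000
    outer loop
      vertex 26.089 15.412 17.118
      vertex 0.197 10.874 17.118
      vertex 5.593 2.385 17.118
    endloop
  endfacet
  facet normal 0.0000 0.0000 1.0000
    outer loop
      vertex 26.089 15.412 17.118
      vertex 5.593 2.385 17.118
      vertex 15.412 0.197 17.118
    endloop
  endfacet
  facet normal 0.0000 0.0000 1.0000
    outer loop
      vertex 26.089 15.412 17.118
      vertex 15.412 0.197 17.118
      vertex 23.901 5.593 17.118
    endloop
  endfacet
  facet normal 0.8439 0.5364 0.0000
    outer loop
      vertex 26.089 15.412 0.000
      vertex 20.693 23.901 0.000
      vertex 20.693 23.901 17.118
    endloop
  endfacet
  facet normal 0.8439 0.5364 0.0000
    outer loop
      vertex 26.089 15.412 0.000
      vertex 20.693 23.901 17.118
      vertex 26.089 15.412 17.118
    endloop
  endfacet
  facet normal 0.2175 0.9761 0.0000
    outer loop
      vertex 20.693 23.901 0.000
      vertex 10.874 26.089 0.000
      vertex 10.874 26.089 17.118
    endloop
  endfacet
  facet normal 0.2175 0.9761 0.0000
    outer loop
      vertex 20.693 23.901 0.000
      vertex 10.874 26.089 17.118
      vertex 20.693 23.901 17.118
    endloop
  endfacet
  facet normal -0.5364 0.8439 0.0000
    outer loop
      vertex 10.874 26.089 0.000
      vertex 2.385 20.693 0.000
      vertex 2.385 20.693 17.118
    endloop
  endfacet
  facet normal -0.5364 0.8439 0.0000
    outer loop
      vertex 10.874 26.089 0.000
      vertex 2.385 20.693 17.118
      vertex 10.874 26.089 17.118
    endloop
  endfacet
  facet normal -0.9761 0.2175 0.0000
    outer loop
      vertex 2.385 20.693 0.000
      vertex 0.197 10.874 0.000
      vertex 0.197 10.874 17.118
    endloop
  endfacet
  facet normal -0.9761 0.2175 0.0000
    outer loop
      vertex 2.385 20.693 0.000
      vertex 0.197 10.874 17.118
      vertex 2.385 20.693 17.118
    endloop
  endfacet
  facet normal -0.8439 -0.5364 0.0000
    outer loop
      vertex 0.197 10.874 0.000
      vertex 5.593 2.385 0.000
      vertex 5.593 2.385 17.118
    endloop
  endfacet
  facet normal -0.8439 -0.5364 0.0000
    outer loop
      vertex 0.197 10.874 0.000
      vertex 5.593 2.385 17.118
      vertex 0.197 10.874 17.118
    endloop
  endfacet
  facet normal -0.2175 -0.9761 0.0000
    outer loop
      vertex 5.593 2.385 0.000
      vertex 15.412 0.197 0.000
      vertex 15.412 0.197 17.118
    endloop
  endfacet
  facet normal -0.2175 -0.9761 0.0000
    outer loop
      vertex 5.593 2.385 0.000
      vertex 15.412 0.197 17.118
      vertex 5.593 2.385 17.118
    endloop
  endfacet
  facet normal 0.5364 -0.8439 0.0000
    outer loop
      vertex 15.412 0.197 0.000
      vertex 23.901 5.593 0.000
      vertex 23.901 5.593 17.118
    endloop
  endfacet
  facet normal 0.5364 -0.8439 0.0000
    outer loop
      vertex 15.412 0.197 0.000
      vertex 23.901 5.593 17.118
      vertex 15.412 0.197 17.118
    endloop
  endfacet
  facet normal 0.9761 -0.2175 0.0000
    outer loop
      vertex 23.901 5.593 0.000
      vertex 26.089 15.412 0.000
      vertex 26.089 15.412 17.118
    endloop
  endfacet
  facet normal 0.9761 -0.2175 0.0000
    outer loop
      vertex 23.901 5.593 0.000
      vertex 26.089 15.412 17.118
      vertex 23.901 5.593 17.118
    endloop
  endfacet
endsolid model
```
; perimeter-only toolpath
G21 ; units = mm
G90 ; absolute positioning
G28 ; home
; layer 1
G0 Z2.445
G0 X26.089 Y15.412
G1 X20.693 Y23.901
G1 X10.874 Y26.089
G1 X2.385 Y20.693
G1 X0.197 Y10.874
G1 X5.593 Y2.385
G1 X15.412 Y0.197
G1 X23.901 Y5.593
G1 X26.089 Y15.412
; layer 2
G0 Z4.891
G0 X26.089 Y15.412
G1 X20.693 Y23.901
G1 X10.874 Y26.089
G1 X2.385 Y20.693
G1 X0.197 Y10.874
G1 X5.593 Y2.385
G1 X15.412 Y0.197
G1 X23.901 Y5.593
G1 X26.089 Y15.412
; layer 3
G0 Z7.336
G0 X26.089 Y15.412
G1 X20.693 Y23.901
G1 X10.874 Y26.089
G1 X2.385 Y20.693
G1 X0.197 Y10.874
G1 X5.593 Y2.385
G1 X15.412 Y0.197
G1 X23.901 Y5.593
G1 X26.089 Y15.412
; layer 4
G0 Z9.782
G0 X26.089 Y15.412
G1 X20.693 Y23.901
G1 X10.874 Y26.089
G1 X2.385 Y20.693
G1 X0.197 Y10.874
G1 X5.593 Y2.385
G1 X15.412 Y0.197
G1 X23.901 Y5.593
G1 X26.089 Y15.412
; layer 5
G0 Z12.227
G0 X26.089 Y15.412
G1 X20.693 Y23.901
G1 X10.874 Y26.089
G1 X2.385 Y20.693
G1 X0.197 Y10.874
G1 X5.593 Y2.385
G1 X15.412 Y0.197
G1 X23.901 Y5.593
G1 X26.089 Y15.412
; layer 6
G0 Z14.673
G0 X26.089 Y15.412
G1 X20.693 Y23.901
G1 X10.874 Y26.089
G1 X2.385 Y20.693
G1 X0.197 Y10.874
G1 X5.593 Y2.385
G1 X15.412 Y0.197
G1 X23.901 Y5.593
G1 X26.089 Y15.412
; layer 7
G0 Z17.118
G0 X26.089 Y15.412
G1 X20.693 Y23.901
G1 X10.874 Y26.089
G1 X2.385 Y20.693
G1 X0.197 Y10.874
G1 X5.593 Y2.385
G1 X15.412 Y0.197
G1 X23.901 Y5.593
G1 X26.089 Y15.412
M2 ; end

The solid is a regular 8-sided prism (a cylinder approximated with 8 flat sides), circumscribed radius ≈ 13.1 mm, height ≈ 17.1 mm. Slicing at Δz = 2.445 mm — 7 equal slices spanning the solid's height, so layer i sits at z = i·h/7 — gives 7 non-empty perimeters. Each is a 8-segment closed polygon; G0 lifts to the layer z and rapids to the start vertex, then G1 traces the edges.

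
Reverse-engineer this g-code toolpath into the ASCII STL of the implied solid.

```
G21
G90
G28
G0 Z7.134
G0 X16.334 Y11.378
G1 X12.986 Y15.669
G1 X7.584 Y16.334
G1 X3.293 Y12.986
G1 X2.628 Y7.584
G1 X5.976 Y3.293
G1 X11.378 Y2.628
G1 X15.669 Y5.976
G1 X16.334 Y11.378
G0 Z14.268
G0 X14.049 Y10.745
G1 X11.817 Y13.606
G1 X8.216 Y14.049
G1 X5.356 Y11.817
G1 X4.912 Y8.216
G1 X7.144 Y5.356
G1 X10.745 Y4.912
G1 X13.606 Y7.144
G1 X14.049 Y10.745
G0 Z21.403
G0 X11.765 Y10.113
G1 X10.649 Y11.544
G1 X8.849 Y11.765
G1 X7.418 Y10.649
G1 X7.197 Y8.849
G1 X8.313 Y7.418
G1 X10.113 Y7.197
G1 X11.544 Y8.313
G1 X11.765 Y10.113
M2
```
solid part
  facet normal 0.0000 0.0000 -1.0000
    outer loop
      vertex 6.952 18.618 0.000
      vertex 14.154 17.731 0.000
      vertex 18.618 12.010 0.000
    endloop
  endfacet
  facet normal 0.0000 0.0000 -1.0000
    outer loop
      vertex 1.231 14.154 0.000
      vertex 6.952 18.618 0.000
      vertex 18.618 12.010 0.000
    endloop
  endfacet
  facet normal 0.0000 0.0000 -1.0000
    outer loop
      vertex 0.344 6.952 0.000
      vertex 1.231 14.154 0.000
      vertex 18.618 12.010 0.000
    endloop
  endfacet
  facet normal 0.0000 0.0000 -1.0000
    outer loop
      vertex 4.808 1.231 0.000
      vertex 0.344 6.952 0.000
      vertex 18.618 12.010 0.000
    endloop
  endfacet
  facet normal 0.0000 0.0000 -1.0000
    outer loop
      vertex 12.010 0.344 0.000
      vertex 4.808 1.231 0.000
      vertex 18.618 12.010 0.000
    endloop
  endfacet
  facet normal 0.0000 0.0000 -1.0000
    outer loop
      vertex 17.731 4.808 0.000
      vertex 12.010 0.344 0.000
      vertex 18.618 12.010 0.000
    endloop
  endfacet
  facet normal 0.7537 0.5881 0.2934
    outer loop
      vertex 18.618 12.010 0.000
      vertex 14.154 17.731 0.000
      vertex 9.481 9.481 28.537
    endloop
  endfacet
  facet normal 0.1169 0.9488 0.2934
    outer loop
      vertex 14.154 17.731 0.000
      vertex 6.952 18.618 0.000
      vertex 9.481 9.481 28.537
    endloop
  endfacet
  facet normal -0.5881 0.7537 0.2934
    outer loop
      vertex 6.952 18.618 0.000
      vertex 1.231 14.154 0.000
      vertex 9.481 9.481 28.537
    endloop
  endfacet
  facet normal -0.9488 0.1169 0.2934
    outer loop
      vertex 1.231 14.154 0.000
      vertex 0.344 6.952 0.000
      vertex 9.481 9.481 28.537
    endloop
  endfacet
  facet normal -0.7537 -0.5881 0.2934
    outer loop
      vertex 0.344 6.952 0.000
      vertex 4.808 1.231 0.000
      vertex 9.481 9.481 28.537
    endloop
  endfacet
  facet normal -0.1169 -0.9488 0.2934
    outer loop
      vertex 4.808 1.231 0.000
      vertex 12.010 0.344 0.000
      vertex 9.481 9.481 28.537
    endloop
  endfacet
  facet normal 0.5881 -0.7537 0.2934
    outer loop
      vertex 12.010 0.344 0.000
      vertex 17.731 4.808 0.000
      vertex 9.481 9.481 28.537
    endloop
  endfacet
  facet normal 0.9488 -0.1169 0.2934
    outer loop
      vertex 17.731 4.808 0.000
      vertex 18.618 12.010 0.000
      vertex 9.481 9.481 28.537
    endloop
  endfacet
endsolid part

The G0 Z moves step by Δz≈7.134 mm. The G1 loops shrink linearly with z, so the solid tapers from its base footprint up to z≈28.5. Closing with a flat bottom cap and the tapered top and triangulating gives 14 facets — a regular 8-sided pyramid, base circumscribed radius ≈ 9.48 mm, apex at z ≈ 28.5 mm.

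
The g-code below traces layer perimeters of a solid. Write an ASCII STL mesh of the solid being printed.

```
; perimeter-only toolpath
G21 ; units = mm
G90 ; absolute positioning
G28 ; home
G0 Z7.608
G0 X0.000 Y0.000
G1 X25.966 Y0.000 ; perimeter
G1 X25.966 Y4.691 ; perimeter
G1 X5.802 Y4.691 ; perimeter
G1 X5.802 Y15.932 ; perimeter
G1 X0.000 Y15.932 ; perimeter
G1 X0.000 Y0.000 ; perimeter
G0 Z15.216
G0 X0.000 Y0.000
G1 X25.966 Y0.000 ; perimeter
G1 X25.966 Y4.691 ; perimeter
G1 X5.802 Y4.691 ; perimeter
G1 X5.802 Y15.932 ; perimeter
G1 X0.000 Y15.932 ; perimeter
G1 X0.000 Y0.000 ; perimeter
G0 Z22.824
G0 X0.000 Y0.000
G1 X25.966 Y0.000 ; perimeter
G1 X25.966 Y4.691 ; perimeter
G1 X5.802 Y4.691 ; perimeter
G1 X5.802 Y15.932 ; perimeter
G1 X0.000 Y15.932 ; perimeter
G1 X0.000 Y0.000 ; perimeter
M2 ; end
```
solid part
  facet normal 0.0000 0.0000 -1.0000
    outer loop
      vertex 25.966 4.691 0.000
      vertex 25.966 0.000 0.000
      vertex 0.000 0.000 0.000
    endloop
  endfacet
  facet normal 0.0000 0.0000 -1.0000
    outer loop
      vertex 5.802 4.691 0.000
      vertex 25.966 4.691 0.000
      vertex 0.000 0.000 0.000
    endloop
  endfacet
  facet normal 0.0000 0.0000 -1.0000
    outer loop
      vertex 5.802 15.932 0.000
      vertex 5.802 4.691 0.000
      vertex 0.000 0.000 0.000
    endloop
  endfacet
  facet normal 0.0000 0.0000 -1.0000
    outer loop
      vertex 0.000 15.932 0.000
      vertex 5.802 15.932 0.000
      vertex 0.000 0.000 0.000
    endloop
  endfacet
  facet normal 0.0000 0.0000 1.0000
    outer loop
      vertex 0.000 0.000 22.824
      vertex 25.966 0.000 22.824
      vertex 25.966 4.691 22.824
    endloop
  endfacet
  facet normal 0.0000 0.0000 1.0000
    outer loop
      vertex 0.000 0.000 22.824
      vertex 25.966 4.691 22.824
      vertex 5.802 4.691 22.824
    endloop
  endfacet
  facet normal 0.0000 0.0000 1.0000
    outer loop
      vertex 0.000 0.000 22.824
      vertex 5.802 4.691 22.824
      vertex 5.802 15.932 22.824
    endloop
  endfacet
  facet normal 0.0000 0.0000 1.0000
    outer loop
      vertex 0.000 0.000 22.824
      vertex 5.802 15.932 22.824
      vertex 0.000 15.932 22.824
    endloop
  endfacet
  facet normal 0.0000 -1.0000 0.0000
    outer loop
      vertex 0.000 0.000 0.000
      vertex 25.966 0.000 0.000
      vertex 25.966 0.000 22.824
    endloop
  endfacet
  facet normal 0.0000 -1.0000 0.0000
    outer loop
      vertex 0.000 0.000 0.000
      vertex 25.966 0.000 22.824
      vertex 0.000 0.000 22.824
    endloop
  endfacet
  facet normal 1.0000 0.0000 0.0000
    outer loop
      vertex 25.966 0.000 0.000
      vertex 25.966 4.691 0.000
      vertex 25.966 4.691 22.824
    endloop
  endfacet
  facet normal 1.0000 0.0000 0.0000
    outer loop
      vertex 25.966 0.000 0.000
      vertex 25.966 4.691 22.824
      vertex 25.966 0.000 22.824
    endloop
  endfacet
  facet normal 0.0000 1.0000 0.0000
    outer loop
      vertex 25.966 4.691 0.000
      vertex 5.802 4.691 0.000
      vertex 5.802 4.691 22.824
    endloop
  endfacet
  facet normal 0.0000 1.0000 0.0000
    outer loop
      vertex 25.966 4.691 0.000
      vertex 5.802 4.691 22.824
      vertex 25.966 4.691 22.824
    endloop
  endfacet
  facet normal 1.0000 0.0000 0.0000
    outer loop
      vertex 5.802 4.691 0.000
      vertex 5.802 15.932 0.000
      vertex 5.802 15.932 22.824
    endloop
  endfacet
  facet normal 1.0000 0.0000 0.0000
    outer loop
      vertex 5.802 4.691 0.000
      vertex 5.802 15.932 22.824
      vertex 5.802 4.691 22.824
    endloop
  endfacet
  facet normal 0.0000 1.0000 0.0000
    outer loop
      vertex 5.802 15.932 0.000
      vertex 0.000 15.932 0.000
      vertex 0.000 15.932 22.824
    endloop
  endfacet
  facet normal 0.0000 1.0000 0.0000
    outer loop
      vertex 5.802 15.932 0.000
      vertex 0.000 15.932 22.824
      vertex 5.802 15.932 22.824
    endloop
  endfacet
  facet normal -1.0000 0.0000 0.0000
    outer loop
      vertex 0.000 15.932 0.000
      vertex 0.000 0.000 0.000
      vertex 0.000 0.000 22.824
    endloop
  endfacet
  facet normal -1.0000 0.0000 0.0000
    outer loop
      vertex 0.000 15.932 0.000
      vertex 0.000 0.000 22.824
      vertex 0.000 15.932 22.824
    endloop
  endfacet
endsolid part

The G0 Z moves step by Δz≈7.608 mm. Every layer's G1 loop is the same polygon, so the solid is a straight extrusion of it from z=0 to z≈22.8. Closing with flat bottom and top caps and triangulating gives 20 facets — an L-shaped prism: outer 26 × 15.9 mm, arm thicknesses ≈ 4.69 mm (horizontal) and 5.8 mm (vertical), extruded 22.8 mm in z.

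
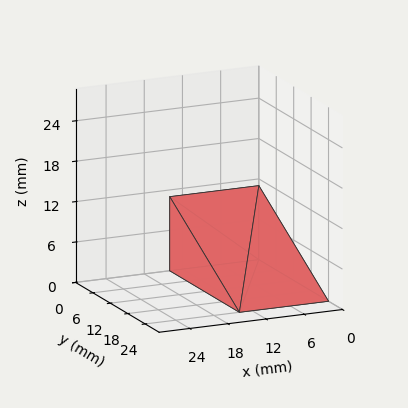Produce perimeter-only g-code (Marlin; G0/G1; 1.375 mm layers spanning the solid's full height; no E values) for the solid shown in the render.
Reading the render: the shape is a wedge (ramp): 14 × 24 mm base, rising to 11 mm along the y=0 edge and sloping linearly to z=0 at y=24 (dimensions read to the nearest mm from the axis ticks). For the g-code, the solid's height is divided into equal slices at the stated Δz and each level perimeter traced with G1 moves after a G0 lift.

; perimeter-only toolpath
G21 ; units = mm
G90 ; absolute positioning
G28 ; home
; layer 1
G0 Z1.375
G0 X0.000 Y0.000
G1 X14.000 Y0.000
G1 X14.000 Y21.000
G1 X0.000 Y21.000
G1 X0.000 Y0.000
; layer 2
G0 Z2.750
G0 X0.000 Y0.000
G1 X14.000 Y0.000
G1 X14.000 Y18.000
G1 X0.000 Y18.000
G1 X0.000 Y0.000
; layer 3
G0 Z4.125
G0 X0.000 Y0.000
G1 X14.000 Y0.000
G1 X14.000 Y15.000
G1 X0.000 Y15.000
G1 X0.000 Y0.000
; layer 4
G0 Z5.500
G0 X0.000 Y0.000
G1 X14.000 Y0.000
G1 X14.000 Y12.000
G1 X0.000 Y12.000
G1 X0.000 Y0.000
; layer 5
G0 Z6.875
G0 X0.000 Y0.000
G1 X14.000 Y0.000
G1 X14.000 Y9.000
G1 X0.000 Y9.000
G1 X0.000 Y0.000
; layer 6
G0 Z8.250
G0 X0.000 Y0.000
G1 X14.000 Y0.000
G1 X14.000 Y6.000
G1 X0.000 Y6.000
G1 X0.000 Y0.000
; layer 7
G0 Z9.625
G0 X0.000 Y0.000
G1 X14.000 Y0.000
G1 X14.000 Y3.000
G1 X0.000 Y3.000
G1 X0.000 Y0.000
M2 ; end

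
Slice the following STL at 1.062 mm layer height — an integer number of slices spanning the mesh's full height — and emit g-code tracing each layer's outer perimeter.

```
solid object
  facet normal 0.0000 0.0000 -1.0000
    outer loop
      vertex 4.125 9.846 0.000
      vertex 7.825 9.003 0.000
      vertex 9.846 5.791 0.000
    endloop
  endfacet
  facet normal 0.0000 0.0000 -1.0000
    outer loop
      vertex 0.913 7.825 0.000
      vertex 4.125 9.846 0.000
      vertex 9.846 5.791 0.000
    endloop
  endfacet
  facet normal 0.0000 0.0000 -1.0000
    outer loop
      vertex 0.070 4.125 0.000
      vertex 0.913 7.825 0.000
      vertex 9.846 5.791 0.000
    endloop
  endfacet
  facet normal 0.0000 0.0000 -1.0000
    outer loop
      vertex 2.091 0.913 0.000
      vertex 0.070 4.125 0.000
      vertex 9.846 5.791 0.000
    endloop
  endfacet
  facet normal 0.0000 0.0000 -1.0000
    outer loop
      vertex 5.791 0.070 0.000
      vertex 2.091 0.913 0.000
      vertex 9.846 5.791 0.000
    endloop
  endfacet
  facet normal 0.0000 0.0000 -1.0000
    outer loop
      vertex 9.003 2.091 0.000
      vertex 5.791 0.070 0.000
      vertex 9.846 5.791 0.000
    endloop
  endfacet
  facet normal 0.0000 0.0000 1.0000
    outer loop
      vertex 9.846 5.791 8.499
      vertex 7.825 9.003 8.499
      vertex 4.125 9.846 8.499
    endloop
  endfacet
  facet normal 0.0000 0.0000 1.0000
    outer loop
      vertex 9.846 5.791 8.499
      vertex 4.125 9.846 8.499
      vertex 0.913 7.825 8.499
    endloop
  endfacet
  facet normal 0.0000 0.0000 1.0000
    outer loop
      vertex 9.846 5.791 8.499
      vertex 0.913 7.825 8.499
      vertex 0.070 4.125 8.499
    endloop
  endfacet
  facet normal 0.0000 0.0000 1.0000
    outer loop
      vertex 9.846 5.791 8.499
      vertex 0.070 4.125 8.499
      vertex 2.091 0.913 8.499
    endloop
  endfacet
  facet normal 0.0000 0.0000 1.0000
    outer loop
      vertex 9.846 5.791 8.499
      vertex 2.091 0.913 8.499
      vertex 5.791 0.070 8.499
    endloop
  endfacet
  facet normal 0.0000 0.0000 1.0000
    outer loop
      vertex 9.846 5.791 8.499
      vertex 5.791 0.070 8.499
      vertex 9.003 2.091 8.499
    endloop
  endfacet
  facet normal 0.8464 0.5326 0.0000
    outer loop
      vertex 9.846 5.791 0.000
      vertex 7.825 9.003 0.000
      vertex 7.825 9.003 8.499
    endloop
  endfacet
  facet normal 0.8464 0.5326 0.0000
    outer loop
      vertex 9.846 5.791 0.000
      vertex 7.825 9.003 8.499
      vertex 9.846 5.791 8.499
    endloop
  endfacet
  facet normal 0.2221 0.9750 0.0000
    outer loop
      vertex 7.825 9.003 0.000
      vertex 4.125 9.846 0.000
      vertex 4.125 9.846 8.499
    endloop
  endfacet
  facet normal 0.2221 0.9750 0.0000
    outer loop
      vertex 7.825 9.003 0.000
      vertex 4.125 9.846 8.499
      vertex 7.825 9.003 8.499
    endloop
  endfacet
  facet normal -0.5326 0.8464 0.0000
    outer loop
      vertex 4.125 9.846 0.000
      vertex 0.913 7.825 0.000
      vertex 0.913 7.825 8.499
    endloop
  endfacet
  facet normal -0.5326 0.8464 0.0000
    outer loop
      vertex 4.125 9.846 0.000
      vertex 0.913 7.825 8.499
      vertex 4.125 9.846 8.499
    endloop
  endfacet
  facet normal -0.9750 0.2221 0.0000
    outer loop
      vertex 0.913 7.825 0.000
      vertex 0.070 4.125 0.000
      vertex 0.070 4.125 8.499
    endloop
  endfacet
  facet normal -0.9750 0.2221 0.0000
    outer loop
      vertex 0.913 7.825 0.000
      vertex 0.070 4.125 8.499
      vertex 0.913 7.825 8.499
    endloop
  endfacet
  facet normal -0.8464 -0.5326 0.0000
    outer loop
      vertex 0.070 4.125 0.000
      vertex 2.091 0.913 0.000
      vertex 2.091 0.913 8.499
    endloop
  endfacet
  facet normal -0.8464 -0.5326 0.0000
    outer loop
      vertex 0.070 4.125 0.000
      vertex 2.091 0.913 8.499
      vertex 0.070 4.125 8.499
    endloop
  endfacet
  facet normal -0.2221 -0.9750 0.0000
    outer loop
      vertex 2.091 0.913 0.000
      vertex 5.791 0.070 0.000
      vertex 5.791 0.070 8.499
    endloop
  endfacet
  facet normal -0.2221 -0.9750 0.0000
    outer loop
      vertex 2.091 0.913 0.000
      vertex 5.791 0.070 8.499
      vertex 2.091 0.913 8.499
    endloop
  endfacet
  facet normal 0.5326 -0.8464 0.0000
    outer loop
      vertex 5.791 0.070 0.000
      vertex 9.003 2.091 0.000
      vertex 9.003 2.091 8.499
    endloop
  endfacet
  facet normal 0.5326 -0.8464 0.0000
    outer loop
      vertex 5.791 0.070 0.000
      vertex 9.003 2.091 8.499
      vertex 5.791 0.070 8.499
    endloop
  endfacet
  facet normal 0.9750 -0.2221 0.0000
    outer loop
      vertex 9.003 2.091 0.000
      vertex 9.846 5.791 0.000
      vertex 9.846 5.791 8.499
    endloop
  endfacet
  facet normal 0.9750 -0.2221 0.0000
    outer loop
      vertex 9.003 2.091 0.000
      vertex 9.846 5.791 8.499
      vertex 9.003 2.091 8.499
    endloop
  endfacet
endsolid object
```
; perimeter-only toolpath
G21 ; units = mm
G90 ; absolute positioning
G28 ; home
; layer 1
G0 Z1.062
G0 X9.846 Y5.791
G1 X7.825 Y9.003
G1 X4.125 Y9.846
G1 X0.913 Y7.825
G1 X0.070 Y4.125
G1 X2.091 Y0.913
G1 X5.791 Y0.070
G1 X9.003 Y2.091
G1 X9.846 Y5.791
; layer 2
G0 Z2.125
G0 X9.846 Y5.791
G1 X7.825 Y9.003
G1 X4.125 Y9.846
G1 X0.913 Y7.825
G1 X0.070 Y4.125
G1 X2.091 Y0.913
G1 X5.791 Y0.070
G1 X9.003 Y2.091
G1 X9.846 Y5.791
; layer 3
G0 Z3.187
G0 X9.846 Y5.791
G1 X7.825 Y9.003
G1 X4.125 Y9.846
G1 X0.913 Y7.825
G1 X0.070 Y4.125
G1 X2.091 Y0.913
G1 X5.791 Y0.070
G1 X9.003 Y2.091
G1 X9.846 Y5.791
; layer 4
G0 Z4.250
G0 X9.846 Y5.791
G1 X7.825 Y9.003
G1 X4.125 Y9.846
G1 X0.913 Y7.825
G1 X0.070 Y4.125
G1 X2.091 Y0.913
G1 X5.791 Y0.070
G1 X9.003 Y2.091
G1 X9.846 Y5.791
; layer 5
G0 Z5.312
G0 X9.846 Y5.791
G1 X7.825 Y9.003
G1 X4.125 Y9.846
G1 X0.913 Y7.825
G1 X0.070 Y4.125
G1 X2.091 Y0.913
G1 X5.791 Y0.070
G1 X9.003 Y2.091
G1 X9.846 Y5.791
; layer 6
G0 Z6.374
G0 X9.846 Y5.791
G1 X7.825 Y9.003
G1 X4.125 Y9.846
G1 X0.913 Y7.825
G1 X0.070 Y4.125
G1 X2.091 Y0.913
G1 X5.791 Y0.070
G1 X9.003 Y2.091
G1 X9.846 Y5.791
; layer 7
G0 Z7.437
G0 X9.846 Y5.791
G1 X7.825 Y9.003
G1 X4.125 Y9.846
G1 X0.913 Y7.825
G1 X0.070 Y4.125
G1 X2.091 Y0.913
G1 X5.791 Y0.070
G1 X9.003 Y2.091
G1 X9.846 Y5.791
; layer 8
G0 Z8.499
G0 X9.846 Y5.791
G1 X7.825 Y9.003
G1 X4.125 Y9.846
G1 X0.913 Y7.825
G1 X0.070 Y4.125
G1 X2.091 Y0.913
G1 X5.791 Y0.070
G1 X9.003 Y2.091
G1 X9.846 Y5.791
M2 ; end

The solid is a regular 8-sided prism (a cylinder approximated with 8 flat sides), circumscribed radius ≈ 4.96 mm, height ≈ 8.5 mm. Slicing at Δz = 1.062 mm — 8 equal slices spanning the solid's height, so layer i sits at z = i·h/8 — gives 8 non-empty perimeters. Each is a 8-segment closed polygon; G0 lifts to the layer z and rapids to the start vertex, then G1 traces the edges.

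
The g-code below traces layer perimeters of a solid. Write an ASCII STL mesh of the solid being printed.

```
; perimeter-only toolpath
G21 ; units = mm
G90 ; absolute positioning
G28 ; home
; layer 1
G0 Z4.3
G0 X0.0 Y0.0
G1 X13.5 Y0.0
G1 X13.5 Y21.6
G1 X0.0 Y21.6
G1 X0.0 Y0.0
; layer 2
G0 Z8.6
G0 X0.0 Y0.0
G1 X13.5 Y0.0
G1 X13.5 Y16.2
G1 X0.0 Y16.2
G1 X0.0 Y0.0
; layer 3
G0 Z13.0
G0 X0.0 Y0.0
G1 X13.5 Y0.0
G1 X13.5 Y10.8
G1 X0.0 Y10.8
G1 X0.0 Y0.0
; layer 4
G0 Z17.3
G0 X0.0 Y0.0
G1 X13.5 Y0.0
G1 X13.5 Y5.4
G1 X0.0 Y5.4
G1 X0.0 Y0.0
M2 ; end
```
solid part
  facet normal 0.0000 0.0000 -1.0000
    outer loop
      vertex 13.5 27.0 0.0
      vertex 13.5 0.0 0.0
      vertex 0.0 0.0 0.0
    endloop
  endfacet
  facet normal 0.0000 0.0000 -1.0000
    outer loop
      vertex 0.0 27.0 0.0
      vertex 13.5 27.0 0.0
      vertex 0.0 0.0 0.0
    endloop
  endfacet
  facet normal 0.0000 -1.0000 0.0000
    outer loop
      vertex 0.0 0.0 0.0
      vertex 13.5 0.0 0.0
      vertex 13.5 0.0 21.6
    endloop
  endfacet
  facet normal 0.0000 -1.0000 0.0000
    outer loop
      vertex 0.0 0.0 0.0
      vertex 13.5 0.0 21.6
      vertex 0.0 0.0 21.6
    endloop
  endfacet
  facet normal 0.0000 0.6247 0.7809
    outer loop
      vertex 0.0 0.0 21.6
      vertex 13.5 0.0 21.6
      vertex 13.5 27.0 0.0
    endloop
  endfacet
  facet normal 0.0000 0.6247 0.7809
    outer loop
      vertex 0.0 0.0 21.6
      vertex 13.5 27.0 0.0
      vertex 0.0 27.0 0.0
    endloop
  endfacet
  facet normal -1.0000 0.0000 0.0000
    outer loop
      vertex 0.0 0.0 21.6
      vertex 0.0 27.0 0.0
      vertex 0.0 0.0 0.0
    endloop
  endfacet
  facet normal 1.0000 0.0000 0.0000
    outer loop
      vertex 13.5 0.0 0.0
      vertex 13.5 27.0 0.0
      vertex 13.5 0.0 21.6
    endloop
  endfacet
endsolid part

The G0 Z moves step by Δz≈4.3 mm. The G1 loops shrink linearly with z, so the solid tapers from its base footprint up to z≈21.6. Closing with a flat bottom cap and the tapered top and triangulating gives 8 facets — a wedge (ramp): 13.5 × 27 mm base, rising to 21.6 mm along the y=0 edge and sloping linearly to z=0 at y=27.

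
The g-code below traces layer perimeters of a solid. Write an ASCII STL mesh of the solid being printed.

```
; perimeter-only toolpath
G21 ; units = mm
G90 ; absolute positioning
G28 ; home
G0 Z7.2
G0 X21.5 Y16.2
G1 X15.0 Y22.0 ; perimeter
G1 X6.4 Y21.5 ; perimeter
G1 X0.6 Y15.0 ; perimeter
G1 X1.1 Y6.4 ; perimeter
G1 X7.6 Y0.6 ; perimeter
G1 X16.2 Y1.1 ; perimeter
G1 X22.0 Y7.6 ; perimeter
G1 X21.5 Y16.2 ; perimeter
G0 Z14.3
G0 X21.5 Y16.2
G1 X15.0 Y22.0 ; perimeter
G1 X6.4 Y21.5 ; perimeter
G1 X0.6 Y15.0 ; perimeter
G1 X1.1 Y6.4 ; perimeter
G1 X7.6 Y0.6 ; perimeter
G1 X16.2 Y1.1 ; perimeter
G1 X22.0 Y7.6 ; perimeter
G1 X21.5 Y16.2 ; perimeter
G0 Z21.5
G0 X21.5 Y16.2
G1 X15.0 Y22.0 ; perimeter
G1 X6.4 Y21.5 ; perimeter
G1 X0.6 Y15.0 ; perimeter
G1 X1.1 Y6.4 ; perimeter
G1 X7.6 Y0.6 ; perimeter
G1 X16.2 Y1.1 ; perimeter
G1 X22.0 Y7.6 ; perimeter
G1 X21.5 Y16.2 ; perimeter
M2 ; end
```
solid part
  facet normal 0.0000 0.0000 -1.0000
    outer loop
      vertex 6.4 21.5 0.0
      vertex 15.0 22.0 0.0
      vertex 21.5 16.2 0.0
    endloop
  endfacet
  facet normal 0.0000 0.0000 -1.0000
    outer loop
      vertex 0.6 15.0 0.0
      vertex 6.4 21.5 0.0
      vertex 21.5 16.2 0.0
    endloop
  endfacet
  facet normal 0.0000 0.0000 -1.0000
    outer loop
      vertex 1.1 6.4 0.0
      vertex 0.6 15.0 0.0
      vertex 21.5 16.2 0.0
    endloop
  endfacet
  facet normal 0.0000 0.0000 -1.0000
    outer loop
      vertex 7.6 0.6 0.0
      vertex 1.1 6.4 0.0
      vertex 21.5 16.2 0.0
    endloop
  endfacet
  facet normal 0.0000 0.0000 -1.0000
    outer loop
      vertex 16.2 1.1 0.0
      vertex 7.6 0.6 0.0
      vertex 21.5 16.2 0.0
    endloop
  endfacet
  facet normal 0.0000 0.0000 -1.0000
    outer loop
      vertex 22.0 7.6 0.0
      vertex 16.2 1.1 0.0
      vertex 21.5 16.2 0.0
    endloop
  endfacet
  facet normal 0.0000 0.0000 1.0000
    outer loop
      vertex 21.5 16.2 21.5
      vertex 15.0 22.0 21.5
      vertex 6.4 21.5 21.5
    endloop
  endfacet
  facet normal 0.0000 0.0000 1.0000
    outer loop
      vertex 21.5 16.2 21.5
      vertex 6.4 21.5 21.5
      vertex 0.6 15.0 21.5
    endloop
  endfacet
  facet normal 0.0000 0.0000 1.0000
    outer loop
      vertex 21.5 16.2 21.5
      vertex 0.6 15.0 21.5
      vertex 1.1 6.4 21.5
    endloop
  endfacet
  facet normal 0.0000 0.0000 1.0000
    outer loop
      vertex 21.5 16.2 21.5
      vertex 1.1 6.4 21.5
      vertex 7.6 0.6 21.5
    endloop
  endfacet
  facet normal 0.0000 0.0000 1.0000
    outer loop
      vertex 21.5 16.2 21.5
      vertex 7.6 0.6 21.5
      vertex 16.2 1.1 21.5
    endloop
  endfacet
  facet normal 0.0000 0.0000 1.0000
    outer loop
      vertex 21.5 16.2 21.5
      vertex 16.2 1.1 21.5
      vertex 22.0 7.6 21.5
    endloop
  endfacet
  facet normal 0.6658 0.7461 0.0000
    outer loop
      vertex 21.5 16.2 0.0
      vertex 15.0 22.0 0.0
      vertex 15.0 22.0 21.5
    endloop
  endfacet
  facet normal 0.6658 0.7461 0.0000
    outer loop
      vertex 21.5 16.2 0.0
      vertex 15.0 22.0 21.5
      vertex 21.5 16.2 21.5
    endloop
  endfacet
  facet normal -0.0580 0.9983 0.0000
    outer loop
      vertex 15.0 22.0 0.0
      vertex 6.4 21.5 0.0
      vertex 6.4 21.5 21.5
    endloop
  endfacet
  facet normal -0.0580 0.9983 0.0000
    outer loop
      vertex 15.0 22.0 0.0
      vertex 6.4 21.5 21.5
      vertex 15.0 22.0 21.5
    endloop
  endfacet
  facet normal -0.7461 0.6658 0.0000
    outer loop
      vertex 6.4 21.5 0.0
      vertex 0.6 15.0 0.0
      vertex 0.6 15.0 21.5
    endloop
  endfacet
  facet normal -0.7461 0.6658 0.0000
    outer loop
      vertex 6.4 21.5 0.0
      vertex 0.6 15.0 21.5
      vertex 6.4 21.5 21.5
    endloop
  endfacet
  facet normal -0.9983 -0.0580 0.0000
    outer loop
      vertex 0.6 15.0 0.0
      vertex 1.1 6.4 0.0
      vertex 1.1 6.4 21.5
    endloop
  endfacet
  facet normal -0.9983 -0.0580 0.0000
    outer loop
      vertex 0.6 15.0 0.0
      vertex 1.1 6.4 21.5
      vertex 0.6 15.0 21.5
    endloop
  endfacet
  facet normal -0.6658 -0.7461 0.0000
    outer loop
      vertex 1.1 6.4 0.0
      vertex 7.6 0.6 0.0
      vertex 7.6 0.6 21.5
    endloop
  endfacet
  facet normal -0.6658 -0.7461 0.0000
    outer loop
      vertex 1.1 6.4 0.0
      vertex 7.6 0.6 21.5
      vertex 1.1 6.4 21.5
    endloop
  endfacet
  facet normal 0.0580 -0.9983 0.0000
    outer loop
      vertex 7.6 0.6 0.0
      vertex 16.2 1.1 0.0
      vertex 16.2 1.1 21.5
    endloop
  endfacet
  facet normal 0.0580 -0.9983 0.0000
    outer loop
      vertex 7.6 0.6 0.0
      vertex 16.2 1.1 21.5
      vertex 7.6 0.6 21.5
    endloop
  endfacet
  facet normal 0.7461 -0.6658 0.0000
    outer loop
      vertex 16.2 1.1 0.0
      vertex 22.0 7.6 0.0
      vertex 22.0 7.6 21.5
    endloop
  endfacet
  facet normal 0.7461 -0.6658 0.0000
    outer loop
      vertex 16.2 1.1 0.0
      vertex 22.0 7.6 21.5
      vertex 16.2 1.1 21.5
    endloop
  endfacet
  facet normal 0.9983 0.0580 0.0000
    outer loop
      vertex 22.0 7.6 0.0
      vertex 21.5 16.2 0.0
      vertex 21.5 16.2 21.5
    endloop
  endfacet
  facet normal 0.9983 0.0580 0.0000
    outer loop
      vertex 22.0 7.6 0.0
      vertex 21.5 16.2 21.5
      vertex 22.0 7.6 21.5
    endloop
  endfacet
endsolid part

The G0 Z moves step by Δz≈7.2 mm. Every layer's G1 loop is the same polygon, so the solid is a straight extrusion of it from z=0 to z≈21.5. Closing with flat bottom and top caps and triangulating gives 28 facets — a regular 8-sided prism (a cylinder approximated with 8 flat sides), circumscribed radius ≈ 11.3 mm, height ≈ 21.5 mm.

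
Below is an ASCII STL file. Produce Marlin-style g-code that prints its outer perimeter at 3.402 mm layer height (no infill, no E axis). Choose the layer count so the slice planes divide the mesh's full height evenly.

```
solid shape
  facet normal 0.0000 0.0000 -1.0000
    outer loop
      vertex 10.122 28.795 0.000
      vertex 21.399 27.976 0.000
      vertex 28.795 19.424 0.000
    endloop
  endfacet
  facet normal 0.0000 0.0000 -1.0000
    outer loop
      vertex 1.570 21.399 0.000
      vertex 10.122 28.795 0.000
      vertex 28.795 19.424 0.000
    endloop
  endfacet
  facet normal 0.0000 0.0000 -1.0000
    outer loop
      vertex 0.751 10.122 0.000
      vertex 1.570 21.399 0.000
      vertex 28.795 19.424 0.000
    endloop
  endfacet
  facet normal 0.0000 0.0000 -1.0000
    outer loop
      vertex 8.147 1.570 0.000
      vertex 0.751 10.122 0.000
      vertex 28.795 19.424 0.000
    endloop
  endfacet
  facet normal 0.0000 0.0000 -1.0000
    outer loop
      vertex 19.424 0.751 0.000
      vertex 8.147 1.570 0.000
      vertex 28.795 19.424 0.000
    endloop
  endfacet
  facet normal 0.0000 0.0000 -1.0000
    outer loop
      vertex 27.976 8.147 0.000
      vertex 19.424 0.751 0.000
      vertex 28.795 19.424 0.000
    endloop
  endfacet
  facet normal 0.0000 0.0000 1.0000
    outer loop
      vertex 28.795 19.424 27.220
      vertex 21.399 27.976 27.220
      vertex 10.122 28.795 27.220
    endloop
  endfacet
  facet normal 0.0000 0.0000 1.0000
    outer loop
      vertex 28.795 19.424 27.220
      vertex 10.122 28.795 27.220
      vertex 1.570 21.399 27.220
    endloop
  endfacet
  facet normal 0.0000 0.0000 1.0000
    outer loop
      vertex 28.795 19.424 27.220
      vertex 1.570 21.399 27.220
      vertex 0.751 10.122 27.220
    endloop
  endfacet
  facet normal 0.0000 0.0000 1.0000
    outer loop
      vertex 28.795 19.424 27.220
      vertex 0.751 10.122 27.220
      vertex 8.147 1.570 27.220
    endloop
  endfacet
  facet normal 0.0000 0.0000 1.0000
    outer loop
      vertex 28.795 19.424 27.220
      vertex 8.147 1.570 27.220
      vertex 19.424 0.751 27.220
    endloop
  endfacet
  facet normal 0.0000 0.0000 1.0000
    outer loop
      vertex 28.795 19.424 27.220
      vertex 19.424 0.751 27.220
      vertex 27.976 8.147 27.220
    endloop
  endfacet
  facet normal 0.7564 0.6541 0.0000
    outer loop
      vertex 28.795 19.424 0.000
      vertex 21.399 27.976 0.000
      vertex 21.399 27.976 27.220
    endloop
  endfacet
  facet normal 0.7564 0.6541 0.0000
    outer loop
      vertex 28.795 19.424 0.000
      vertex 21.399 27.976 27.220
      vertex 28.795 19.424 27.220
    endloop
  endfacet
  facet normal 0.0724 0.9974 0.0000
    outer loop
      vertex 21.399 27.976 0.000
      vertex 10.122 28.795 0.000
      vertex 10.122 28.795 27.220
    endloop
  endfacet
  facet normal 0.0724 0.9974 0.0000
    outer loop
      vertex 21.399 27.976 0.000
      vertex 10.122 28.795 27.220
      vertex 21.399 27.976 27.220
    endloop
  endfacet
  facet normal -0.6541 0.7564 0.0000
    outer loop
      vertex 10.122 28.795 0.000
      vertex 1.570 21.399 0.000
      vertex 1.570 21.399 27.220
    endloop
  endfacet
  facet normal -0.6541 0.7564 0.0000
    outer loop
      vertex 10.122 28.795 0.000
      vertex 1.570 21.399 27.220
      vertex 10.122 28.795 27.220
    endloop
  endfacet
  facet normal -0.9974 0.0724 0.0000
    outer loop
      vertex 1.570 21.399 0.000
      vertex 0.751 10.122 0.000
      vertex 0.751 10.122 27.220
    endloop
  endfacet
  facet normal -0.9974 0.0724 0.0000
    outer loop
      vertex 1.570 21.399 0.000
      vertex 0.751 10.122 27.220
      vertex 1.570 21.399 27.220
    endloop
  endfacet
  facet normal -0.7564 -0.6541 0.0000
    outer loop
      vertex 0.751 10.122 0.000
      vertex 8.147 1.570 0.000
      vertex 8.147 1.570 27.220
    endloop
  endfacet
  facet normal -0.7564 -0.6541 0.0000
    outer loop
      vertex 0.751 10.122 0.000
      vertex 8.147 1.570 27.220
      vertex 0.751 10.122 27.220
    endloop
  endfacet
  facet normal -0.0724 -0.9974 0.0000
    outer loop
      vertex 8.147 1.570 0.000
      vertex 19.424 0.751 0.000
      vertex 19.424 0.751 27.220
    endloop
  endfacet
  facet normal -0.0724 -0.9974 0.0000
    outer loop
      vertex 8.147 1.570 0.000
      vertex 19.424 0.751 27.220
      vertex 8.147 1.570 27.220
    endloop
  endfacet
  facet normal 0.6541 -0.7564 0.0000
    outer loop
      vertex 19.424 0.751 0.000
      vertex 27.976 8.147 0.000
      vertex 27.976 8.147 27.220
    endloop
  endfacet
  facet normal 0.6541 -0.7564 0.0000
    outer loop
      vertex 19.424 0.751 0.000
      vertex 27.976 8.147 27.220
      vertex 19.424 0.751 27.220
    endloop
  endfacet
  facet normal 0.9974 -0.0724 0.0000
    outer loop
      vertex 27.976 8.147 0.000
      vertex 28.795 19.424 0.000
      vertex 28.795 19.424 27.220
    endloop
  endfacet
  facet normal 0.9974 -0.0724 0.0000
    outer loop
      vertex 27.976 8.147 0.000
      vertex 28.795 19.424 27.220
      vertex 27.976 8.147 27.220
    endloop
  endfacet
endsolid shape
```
; perimeter-only toolpath
G21 ; units = mm
G90 ; absolute positioning
G28 ; home
; layer 1
G0 Z3.402
G0 X28.795 Y19.424
G1 X21.399 Y27.976
G1 X10.122 Y28.795
G1 X1.570 Y21.399
G1 X0.751 Y10.122
G1 X8.147 Y1.570
G1 X19.424 Y0.751
G1 X27.976 Y8.147
G1 X28.795 Y19.424
; layer 2
G0 Z6.805
G0 X28.795 Y19.424
G1 X21.399 Y27.976
G1 X10.122 Y28.795
G1 X1.570 Y21.399
G1 X0.751 Y10.122
G1 X8.147 Y1.570
G1 X19.424 Y0.751
G1 X27.976 Y8.147
G1 X28.795 Y19.424
; layer 3
G0 Z10.207
G0 X28.795 Y19.424
G1 X21.399 Y27.976
G1 X10.122 Y28.795
G1 X1.570 Y21.399
G1 X0.751 Y10.122
G1 X8.147 Y1.570
G1 X19.424 Y0.751
G1 X27.976 Y8.147
G1 X28.795 Y19.424
; layer 4
G0 Z13.610
G0 X28.795 Y19.424
G1 X21.399 Y27.976
G1 X10.122 Y28.795
G1 X1.570 Y21.399
G1 X0.751 Y10.122
G1 X8.147 Y1.570
G1 X19.424 Y0.751
G1 X27.976 Y8.147
G1 X28.795 Y19.424
; layer 5
G0 Z17.012
G0 X28.795 Y19.424
G1 X21.399 Y27.976
G1 X10.122 Y28.795
G1 X1.570 Y21.399
G1 X0.751 Y10.122
G1 X8.147 Y1.570
G1 X19.424 Y0.751
G1 X27.976 Y8.147
G1 X28.795 Y19.424
; layer 6
G0 Z20.415
G0 X28.795 Y19.424
G1 X21.399 Y27.976
G1 X10.122 Y28.795
G1 X1.570 Y21.399
G1 X0.751 Y10.122
G1 X8.147 Y1.570
G1 X19.424 Y0.751
G1 X27.976 Y8.147
G1 X28.795 Y19.424
; layer 7
G0 Z23.817
G0 X28.795 Y19.424
G1 X21.399 Y27.976
G1 X10.122 Y28.795
G1 X1.570 Y21.399
G1 X0.751 Y10.122
G1 X8.147 Y1.570
G1 X19.424 Y0.751
G1 X27.976 Y8.147
G1 X28.795 Y19.424
; layer 8
G0 Z27.220
G0 X28.795 Y19.424
G1 X21.399 Y27.976
G1 X10.122 Y28.795
G1 X1.570 Y21.399
G1 X0.751 Y10.122
G1 X8.147 Y1.570
G1 X19.424 Y0.751
G1 X27.976 Y8.147
G1 X28.795 Y19.424
M2 ; end

The solid is a regular 8-sided prism (a cylinder approximated with 8 flat sides), circumscribed radius ≈ 14.8 mm, height ≈ 27.2 mm. Slicing at Δz = 3.402 mm — 8 equal slices spanning the solid's height, so layer i sits at z = i·h/8 — gives 8 non-empty perimeters. Each is a 8-segment closed polygon; G0 lifts to the layer z and rapids to the start vertex, then G1 traces the edges.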